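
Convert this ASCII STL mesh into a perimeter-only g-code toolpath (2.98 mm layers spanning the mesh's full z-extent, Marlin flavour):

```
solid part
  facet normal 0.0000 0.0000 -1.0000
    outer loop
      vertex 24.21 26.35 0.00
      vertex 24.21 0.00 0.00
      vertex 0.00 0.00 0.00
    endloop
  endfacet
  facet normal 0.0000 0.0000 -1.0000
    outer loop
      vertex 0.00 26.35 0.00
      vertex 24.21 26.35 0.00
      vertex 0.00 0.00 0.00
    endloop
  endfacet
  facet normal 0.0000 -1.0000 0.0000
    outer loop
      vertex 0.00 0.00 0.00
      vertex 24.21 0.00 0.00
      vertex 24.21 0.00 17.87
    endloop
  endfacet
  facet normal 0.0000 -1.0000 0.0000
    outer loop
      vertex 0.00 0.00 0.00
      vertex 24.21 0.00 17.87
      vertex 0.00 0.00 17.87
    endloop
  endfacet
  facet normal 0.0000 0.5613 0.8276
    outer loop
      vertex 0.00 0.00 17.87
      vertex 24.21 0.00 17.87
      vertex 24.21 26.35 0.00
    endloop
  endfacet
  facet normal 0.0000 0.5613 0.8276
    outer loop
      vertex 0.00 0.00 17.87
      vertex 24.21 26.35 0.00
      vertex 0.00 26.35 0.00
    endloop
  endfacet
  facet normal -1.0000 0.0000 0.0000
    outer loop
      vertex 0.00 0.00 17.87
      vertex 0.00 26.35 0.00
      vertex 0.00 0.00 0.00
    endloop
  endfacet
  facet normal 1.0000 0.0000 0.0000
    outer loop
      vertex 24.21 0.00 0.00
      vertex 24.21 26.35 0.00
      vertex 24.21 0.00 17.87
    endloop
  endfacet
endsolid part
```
; perimeter-only toolpath
G21 ; units = mm
G90 ; absolute positioning
G28 ; home
; layer 1
G0 Z2.98
G0 X0.00 Y0.00
G1 X24.21 Y0.00
G1 X24.21 Y21.96
G1 X0.00 Y21.96
G1 X0.00 Y0.00
; layer 2
G0 Z5.96
G0 X0.00 Y0.00
G1 X24.21 Y0.00
G1 X24.21 Y17.57
G1 X0.00 Y17.57
G1 X0.00 Y0.00
; layer 3
G0 Z8.94
G0 X0.00 Y0.00
G1 X24.21 Y0.00
G1 X24.21 Y13.18
G1 X0.00 Y13.18
G1 X0.00 Y0.00
; layer 4
G0 Z11.91
G0 X0.00 Y0.00
G1 X24.21 Y0.00
G1 X24.21 Y8.78
G1 X0.00 Y8.78
G1 X0.00 Y0.00
; layer 5
G0 Z14.89
G0 X0.00 Y0.00
G1 X24.21 Y0.00
G1 X24.21 Y4.39
G1 X0.00 Y4.39
G1 X0.00 Y0.00
M2 ; end

The solid is a wedge (ramp): 24.2 × 26.4 mm base, rising to 17.9 mm along the y=0 edge and sloping linearly to z=0 at y=26.4. Slicing at Δz = 2.98 mm — 6 equal slices spanning the solid's height, so layer i sits at z = i·h/6 — gives 5 non-empty perimeters. Each is a 4-segment closed polygon; G0 lifts to the layer z and rapids to the start vertex, then G1 traces the edges. The cross-section shrinks linearly with z (the slice at the apex is degenerate and omitted).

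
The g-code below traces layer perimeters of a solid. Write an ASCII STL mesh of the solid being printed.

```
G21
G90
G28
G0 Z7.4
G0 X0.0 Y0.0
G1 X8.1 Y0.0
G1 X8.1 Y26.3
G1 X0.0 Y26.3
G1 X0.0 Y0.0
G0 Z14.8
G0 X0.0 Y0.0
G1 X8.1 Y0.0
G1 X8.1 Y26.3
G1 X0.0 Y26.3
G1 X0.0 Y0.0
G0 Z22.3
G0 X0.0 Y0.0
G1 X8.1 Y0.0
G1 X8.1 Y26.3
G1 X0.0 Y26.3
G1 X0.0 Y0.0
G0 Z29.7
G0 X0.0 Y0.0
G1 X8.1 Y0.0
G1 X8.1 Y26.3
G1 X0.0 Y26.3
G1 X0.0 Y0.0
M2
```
solid part
  facet normal 0.0000 0.0000 -1.0000
    outer loop
      vertex 8.1 26.3 0.0
      vertex 8.1 0.0 0.0
      vertex 0.0 0.0 0.0
    endloop
  endfacet
  facet normal 0.0000 0.0000 -1.0000
    outer loop
      vertex 0.0 26.3 0.0
      vertex 8.1 26.3 0.0
      vertex 0.0 0.0 0.0
    endloop
  endfacet
  facet normal 0.0000 0.0000 1.0000
    outer loop
      vertex 0.0 0.0 29.7
      vertex 8.1 0.0 29.7
      vertex 8.1 26.3 29.7
    endloop
  endfacet
  facet normal 0.0000 0.0000 1.0000
    outer loop
      vertex 0.0 0.0 29.7
      vertex 8.1 26.3 29.7
      vertex 0.0 26.3 29.7
    endloop
  endfacet
  facet normal 0.0000 -1.0000 0.0000
    outer loop
      vertex 0.0 0.0 0.0
      vertex 8.1 0.0 0.0
      vertex 8.1 0.0 29.7
    endloop
  endfacet
  facet normal 0.0000 -1.0000 0.0000
    outer loop
      vertex 0.0 0.0 0.0
      vertex 8.1 0.0 29.7
      vertex 0.0 0.0 29.7
    endloop
  endfacet
  facet normal 0.0000 1.0000 0.0000
    outer loop
      vertex 8.1 26.3 29.7
      vertex 8.1 26.3 0.0
      vertex 0.0 26.3 0.0
    endloop
  endfacet
  facet normal 0.0000 1.0000 0.0000
    outer loop
      vertex 0.0 26.3 29.7
      vertex 8.1 26.3 29.7
      vertex 0.0 26.3 0.0
    endloop
  endfacet
  facet normal -1.0000 0.0000 0.0000
    outer loop
      vertex 0.0 26.3 29.7
      vertex 0.0 26.3 0.0
      vertex 0.0 0.0 0.0
    endloop
  endfacet
  facet normal -1.0000 0.0000 0.0000
    outer loop
      vertex 0.0 0.0 29.7
      vertex 0.0 26.3 29.7
      vertex 0.0 0.0 0.0
    endloop
  endfacet
  facet normal 1.0000 0.0000 0.0000
    outer loop
      vertex 8.1 0.0 0.0
      vertex 8.1 26.3 0.0
      vertex 8.1 26.3 29.7
    endloop
  endfacet
  facet normal 1.0000 0.0000 0.0000
    outer loop
      vertex 8.1 0.0 0.0
      vertex 8.1 26.3 29.7
      vertex 8.1 0.0 29.7
    endloop
  endfacet
endsolid part

The G0 Z moves step by Δz≈7.4 mm. Every layer's G1 loop is the same polygon, so the solid is a straight extrusion of it from z=0 to z≈29.7. Closing with flat bottom and top caps and triangulating gives 12 facets — a rectangular box, roughly 8.1 × 26.3 mm footprint and 29.7 mm tall.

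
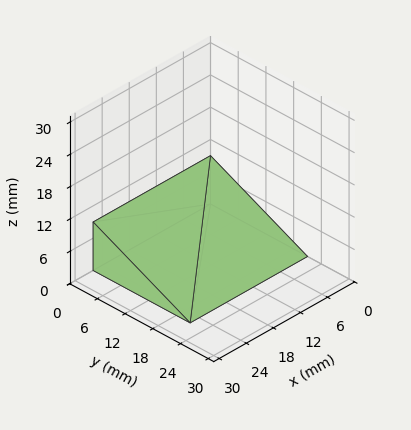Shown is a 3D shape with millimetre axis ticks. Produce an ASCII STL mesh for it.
Reading the render: the shape is a wedge (ramp): 26 × 21 mm base, rising to 9 mm along the y=0 edge and sloping linearly to z=0 at y=21 (dimensions read to the nearest mm from the axis ticks). For the STL, each face is triangulated and given an outward normal.

solid part
  facet normal 0.0000 0.0000 -1.0000
    outer loop
      vertex 26.00 21.00 0.00
      vertex 26.00 0.00 0.00
      vertex 0.00 0.00 0.00
    endloop
  endfacet
  facet normal 0.0000 0.0000 -1.0000
    outer loop
      vertex 0.00 21.00 0.00
      vertex 26.00 21.00 0.00
      vertex 0.00 0.00 0.00
    endloop
  endfacet
  facet normal 0.0000 -1.0000 0.0000
    outer loop
      vertex 0.00 0.00 0.00
      vertex 26.00 0.00 0.00
      vertex 26.00 0.00 9.00
    endloop
  endfacet
  facet normal 0.0000 -1.0000 0.0000
    outer loop
      vertex 0.00 0.00 0.00
      vertex 26.00 0.00 9.00
      vertex 0.00 0.00 9.00
    endloop
  endfacet
  facet normal 0.0000 0.3939 0.9191
    outer loop
      vertex 0.00 0.00 9.00
      vertex 26.00 0.00 9.00
      vertex 26.00 21.00 0.00
    endloop
  endfacet
  facet normal 0.0000 0.3939 0.9191
    outer loop
      vertex 0.00 0.00 9.00
      vertex 26.00 21.00 0.00
      vertex 0.00 21.00 0.00
    endloop
  endfacet
  facet normal -1.0000 0.0000 0.0000
    outer loop
      vertex 0.00 0.00 9.00
      vertex 0.00 21.00 0.00
      vertex 0.00 0.00 0.00
    endloop
  endfacet
  facet normal 1.0000 0.0000 0.0000
    outer loop
      vertex 26.00 0.00 0.00
      vertex 26.00 21.00 0.00
      vertex 26.00 0.00 9.00
    endloop
  endfacet
endsolid part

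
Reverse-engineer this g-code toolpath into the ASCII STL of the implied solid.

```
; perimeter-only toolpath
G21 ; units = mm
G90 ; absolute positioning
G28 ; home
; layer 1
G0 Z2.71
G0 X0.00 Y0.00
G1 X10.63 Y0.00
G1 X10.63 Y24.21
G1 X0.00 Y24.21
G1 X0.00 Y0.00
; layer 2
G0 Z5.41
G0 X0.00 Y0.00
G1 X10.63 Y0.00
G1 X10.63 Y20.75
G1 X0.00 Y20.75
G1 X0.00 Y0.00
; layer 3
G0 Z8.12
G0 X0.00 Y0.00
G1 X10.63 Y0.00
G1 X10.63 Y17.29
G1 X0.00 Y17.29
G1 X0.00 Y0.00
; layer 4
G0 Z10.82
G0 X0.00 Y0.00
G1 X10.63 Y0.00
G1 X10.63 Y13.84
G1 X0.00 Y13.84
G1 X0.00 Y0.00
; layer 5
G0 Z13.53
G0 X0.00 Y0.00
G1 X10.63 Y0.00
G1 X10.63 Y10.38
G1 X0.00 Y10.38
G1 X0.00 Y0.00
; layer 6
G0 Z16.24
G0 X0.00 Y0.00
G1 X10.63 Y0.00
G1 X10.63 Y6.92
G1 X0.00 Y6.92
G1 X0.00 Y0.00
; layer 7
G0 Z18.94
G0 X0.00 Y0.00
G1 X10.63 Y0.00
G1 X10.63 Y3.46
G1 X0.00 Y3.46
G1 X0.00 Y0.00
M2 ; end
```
solid part
  facet normal 0.0000 0.0000 -1.0000
    outer loop
      vertex 10.63 27.67 0.00
      vertex 10.63 0.00 0.00
      vertex 0.00 0.00 0.00
    endloop
  endfacet
  facet normal 0.0000 0.0000 -1.0000
    outer loop
      vertex 0.00 27.67 0.00
      vertex 10.63 27.67 0.00
      vertex 0.00 0.00 0.00
    endloop
  endfacet
  facet normal 0.0000 -1.0000 0.0000
    outer loop
      vertex 0.00 0.00 0.00
      vertex 10.63 0.00 0.00
      vertex 10.63 0.00 21.65
    endloop
  endfacet
  facet normal 0.0000 -1.0000 0.0000
    outer loop
      vertex 0.00 0.00 0.00
      vertex 10.63 0.00 21.65
      vertex 0.00 0.00 21.65
    endloop
  endfacet
  facet normal 0.0000 0.6162 0.7876
    outer loop
      vertex 0.00 0.00 21.65
      vertex 10.63 0.00 21.65
      vertex 10.63 27.67 0.00
    endloop
  endfacet
  facet normal 0.0000 0.6162 0.7876
    outer loop
      vertex 0.00 0.00 21.65
      vertex 10.63 27.67 0.00
      vertex 0.00 27.67 0.00
    endloop
  endfacet
  facet normal -1.0000 0.0000 0.0000
    outer loop
      vertex 0.00 0.00 21.65
      vertex 0.00 27.67 0.00
      vertex 0.00 0.00 0.00
    endloop
  endfacet
  facet normal 1.0000 0.0000 0.0000
    outer loop
      vertex 10.63 0.00 0.00
      vertex 10.63 27.67 0.00
      vertex 10.63 0.00 21.65
    endloop
  endfacet
endsolid part

The G0 Z moves step by Δz≈2.71 mm. The G1 loops shrink linearly with z, so the solid tapers from its base footprint up to z≈21.6. Closing with a flat bottom cap and the tapered top and triangulating gives 8 facets — a wedge (ramp): 10.6 × 27.7 mm base, rising to 21.6 mm along the y=0 edge and sloping linearly to z=0 at y=27.7.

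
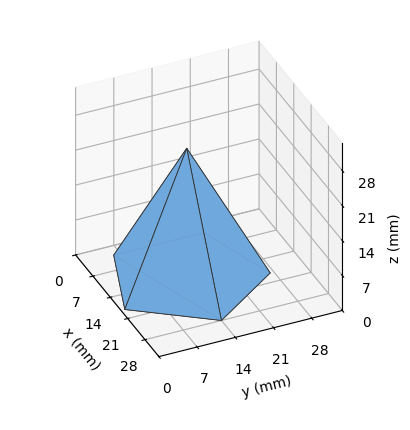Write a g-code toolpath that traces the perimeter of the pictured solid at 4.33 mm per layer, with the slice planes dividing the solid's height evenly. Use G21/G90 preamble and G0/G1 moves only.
Reading the render: the shape is a regular 5-sided pyramid, base circumscribed radius ≈ 14 mm, apex at z ≈ 26 mm (dimensions read to the nearest mm from the axis ticks). For the g-code, the solid's height is divided into equal slices at the stated Δz and each level perimeter traced with G1 moves after a G0 lift.

; perimeter-only toolpath
G21 ; units = mm
G90 ; absolute positioning
G28 ; home
; layer 1
G0 Z4.33
G0 X25.67 Y14.00
G1 X17.61 Y25.09
G1 X4.56 Y20.86
G1 X4.56 Y7.14
G1 X17.61 Y2.91
G1 X25.67 Y14.00
; layer 2
G0 Z8.67
G0 X23.33 Y14.00
G1 X16.89 Y22.87
G1 X6.45 Y19.49
G1 X6.45 Y8.51
G1 X16.89 Y5.13
G1 X23.33 Y14.00
; layer 3
G0 Z13.00
G0 X21.00 Y14.00
G1 X16.16 Y20.66
G1 X8.34 Y18.12
G1 X8.34 Y9.88
G1 X16.16 Y7.34
G1 X21.00 Y14.00
; layer 4
G0 Z17.33
G0 X18.67 Y14.00
G1 X15.44 Y18.44
G1 X10.22 Y16.74
G1 X10.22 Y11.26
G1 X15.44 Y9.56
G1 X18.67 Y14.00
; layer 5
G0 Z21.67
G0 X16.33 Y14.00
G1 X14.72 Y16.22
G1 X12.11 Y15.37
G1 X12.11 Y12.63
G1 X14.72 Y11.78
G1 X16.33 Y14.00
M2 ; end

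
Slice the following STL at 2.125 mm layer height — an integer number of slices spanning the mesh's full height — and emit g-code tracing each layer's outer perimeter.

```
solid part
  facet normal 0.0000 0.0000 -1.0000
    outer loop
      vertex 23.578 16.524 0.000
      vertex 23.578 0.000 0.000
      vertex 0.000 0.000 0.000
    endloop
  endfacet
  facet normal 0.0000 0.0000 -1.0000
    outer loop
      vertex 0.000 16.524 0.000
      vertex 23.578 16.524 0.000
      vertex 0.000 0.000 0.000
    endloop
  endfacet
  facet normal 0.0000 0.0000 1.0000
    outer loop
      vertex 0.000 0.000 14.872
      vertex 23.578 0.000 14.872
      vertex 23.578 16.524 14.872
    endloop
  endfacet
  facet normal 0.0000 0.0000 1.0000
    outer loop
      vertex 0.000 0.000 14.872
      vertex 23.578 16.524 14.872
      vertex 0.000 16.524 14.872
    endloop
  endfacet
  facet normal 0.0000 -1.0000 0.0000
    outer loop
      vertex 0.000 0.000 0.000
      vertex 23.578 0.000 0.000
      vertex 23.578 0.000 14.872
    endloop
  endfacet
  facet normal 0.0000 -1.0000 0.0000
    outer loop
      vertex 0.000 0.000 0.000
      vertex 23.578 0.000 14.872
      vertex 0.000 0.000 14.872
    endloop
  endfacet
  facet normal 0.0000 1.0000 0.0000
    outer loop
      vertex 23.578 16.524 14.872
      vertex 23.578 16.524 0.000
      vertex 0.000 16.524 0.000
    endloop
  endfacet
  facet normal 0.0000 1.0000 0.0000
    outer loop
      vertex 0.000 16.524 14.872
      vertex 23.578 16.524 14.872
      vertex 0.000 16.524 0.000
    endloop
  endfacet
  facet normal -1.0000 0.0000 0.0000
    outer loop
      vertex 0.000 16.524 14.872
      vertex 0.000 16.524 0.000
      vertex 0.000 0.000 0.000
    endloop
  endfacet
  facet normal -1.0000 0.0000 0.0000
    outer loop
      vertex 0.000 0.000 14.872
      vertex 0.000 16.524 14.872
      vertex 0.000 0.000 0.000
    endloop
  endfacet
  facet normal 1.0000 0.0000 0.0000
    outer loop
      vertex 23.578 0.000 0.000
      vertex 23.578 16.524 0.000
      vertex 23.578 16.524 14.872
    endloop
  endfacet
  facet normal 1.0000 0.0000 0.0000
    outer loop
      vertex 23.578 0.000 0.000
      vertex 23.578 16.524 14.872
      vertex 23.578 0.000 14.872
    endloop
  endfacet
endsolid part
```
; perimeter-only toolpath
G21 ; units = mm
G90 ; absolute positioning
G28 ; home
; layer 1
G0 Z2.125
G0 X0.000 Y0.000
G1 X23.578 Y0.000
G1 X23.578 Y16.524
G1 X0.000 Y16.524
G1 X0.000 Y0.000
; layer 2
G0 Z4.249
G0 X0.000 Y0.000
G1 X23.578 Y0.000
G1 X23.578 Y16.524
G1 X0.000 Y16.524
G1 X0.000 Y0.000
; layer 3
G0 Z6.374
G0 X0.000 Y0.000
G1 X23.578 Y0.000
G1 X23.578 Y16.524
G1 X0.000 Y16.524
G1 X0.000 Y0.000
; layer 4
G0 Z8.498
G0 X0.000 Y0.000
G1 X23.578 Y0.000
G1 X23.578 Y16.524
G1 X0.000 Y16.524
G1 X0.000 Y0.000
; layer 5
G0 Z10.623
G0 X0.000 Y0.000
G1 X23.578 Y0.000
G1 X23.578 Y16.524
G1 X0.000 Y16.524
G1 X0.000 Y0.000
; layer 6
G0 Z12.747
G0 X0.000 Y0.000
G1 X23.578 Y0.000
G1 X23.578 Y16.524
G1 X0.000 Y16.524
G1 X0.000 Y0.000
; layer 7
G0 Z14.872
G0 X0.000 Y0.000
G1 X23.578 Y0.000
G1 X23.578 Y16.524
G1 X0.000 Y16.524
G1 X0.000 Y0.000
M2 ; end

The solid is a rectangular box, roughly 23.6 × 16.5 mm footprint and 14.9 mm tall. Slicing at Δz = 2.125 mm — 7 equal slices spanning the solid's height, so layer i sits at z = i·h/7 — gives 7 non-empty perimeters. Each is a 4-segment closed polygon; G0 lifts to the layer z and rapids to the start vertex, then G1 traces the edges.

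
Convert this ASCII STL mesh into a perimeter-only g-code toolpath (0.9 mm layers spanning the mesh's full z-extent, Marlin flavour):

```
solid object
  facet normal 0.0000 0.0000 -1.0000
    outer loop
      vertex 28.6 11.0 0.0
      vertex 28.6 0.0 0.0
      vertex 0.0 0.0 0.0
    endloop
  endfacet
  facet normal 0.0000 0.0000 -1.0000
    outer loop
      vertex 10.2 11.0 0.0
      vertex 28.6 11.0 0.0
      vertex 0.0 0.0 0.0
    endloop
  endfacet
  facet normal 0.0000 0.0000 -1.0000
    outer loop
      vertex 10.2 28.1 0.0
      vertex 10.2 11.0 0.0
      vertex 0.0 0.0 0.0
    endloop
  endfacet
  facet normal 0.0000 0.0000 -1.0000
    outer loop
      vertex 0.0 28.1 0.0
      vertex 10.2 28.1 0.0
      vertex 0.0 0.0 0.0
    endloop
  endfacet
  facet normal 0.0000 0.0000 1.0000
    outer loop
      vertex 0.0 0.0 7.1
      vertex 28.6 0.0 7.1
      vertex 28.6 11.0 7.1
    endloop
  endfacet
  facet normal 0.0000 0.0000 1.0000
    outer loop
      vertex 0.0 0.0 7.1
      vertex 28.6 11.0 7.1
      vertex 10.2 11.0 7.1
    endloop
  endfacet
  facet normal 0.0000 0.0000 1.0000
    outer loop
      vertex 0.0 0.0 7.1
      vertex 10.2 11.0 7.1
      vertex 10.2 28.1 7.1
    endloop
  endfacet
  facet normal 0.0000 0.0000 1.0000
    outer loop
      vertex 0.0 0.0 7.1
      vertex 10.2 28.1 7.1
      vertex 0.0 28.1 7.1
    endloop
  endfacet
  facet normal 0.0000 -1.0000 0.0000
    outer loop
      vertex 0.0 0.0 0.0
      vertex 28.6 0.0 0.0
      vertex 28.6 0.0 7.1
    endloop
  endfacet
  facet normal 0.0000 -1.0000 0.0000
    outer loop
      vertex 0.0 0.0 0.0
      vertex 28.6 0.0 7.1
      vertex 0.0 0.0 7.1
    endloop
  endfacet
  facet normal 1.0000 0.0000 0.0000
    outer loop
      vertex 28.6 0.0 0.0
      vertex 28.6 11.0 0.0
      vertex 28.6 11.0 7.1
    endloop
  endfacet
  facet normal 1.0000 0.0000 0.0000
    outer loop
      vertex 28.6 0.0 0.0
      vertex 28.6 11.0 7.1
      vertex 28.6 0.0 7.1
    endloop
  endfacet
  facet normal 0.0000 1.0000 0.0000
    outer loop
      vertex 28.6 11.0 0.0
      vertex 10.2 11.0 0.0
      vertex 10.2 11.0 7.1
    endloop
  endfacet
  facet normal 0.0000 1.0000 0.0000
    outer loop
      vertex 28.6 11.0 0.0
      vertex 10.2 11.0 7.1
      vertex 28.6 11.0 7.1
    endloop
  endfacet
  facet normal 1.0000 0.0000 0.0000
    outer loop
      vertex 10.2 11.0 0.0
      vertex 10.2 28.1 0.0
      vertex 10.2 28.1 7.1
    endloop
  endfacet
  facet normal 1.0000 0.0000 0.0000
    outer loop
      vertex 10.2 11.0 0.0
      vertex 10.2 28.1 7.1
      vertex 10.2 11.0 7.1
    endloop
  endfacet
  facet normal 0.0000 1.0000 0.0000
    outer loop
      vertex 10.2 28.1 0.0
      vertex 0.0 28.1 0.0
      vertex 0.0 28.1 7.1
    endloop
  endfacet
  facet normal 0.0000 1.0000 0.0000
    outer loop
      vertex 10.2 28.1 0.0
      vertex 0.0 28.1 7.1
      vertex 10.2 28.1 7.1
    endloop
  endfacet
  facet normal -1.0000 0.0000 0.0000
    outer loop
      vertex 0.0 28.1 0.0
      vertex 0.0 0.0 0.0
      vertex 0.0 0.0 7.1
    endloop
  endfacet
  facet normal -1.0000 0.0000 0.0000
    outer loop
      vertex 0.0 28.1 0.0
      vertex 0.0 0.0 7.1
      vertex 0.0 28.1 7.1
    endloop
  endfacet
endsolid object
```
; perimeter-only toolpath
G21 ; units = mm
G90 ; absolute positioning
G28 ; home
; layer 1
G0 Z0.9
G0 X0.0 Y0.0
G1 X28.6 Y0.0
G1 X28.6 Y11.0
G1 X10.2 Y11.0
G1 X10.2 Y28.1
G1 X0.0 Y28.1
G1 X0.0 Y0.0
; layer 2
G0 Z1.8
G0 X0.0 Y0.0
G1 X28.6 Y0.0
G1 X28.6 Y11.0
G1 X10.2 Y11.0
G1 X10.2 Y28.1
G1 X0.0 Y28.1
G1 X0.0 Y0.0
; layer 3
G0 Z2.7
G0 X0.0 Y0.0
G1 X28.6 Y0.0
G1 X28.6 Y11.0
G1 X10.2 Y11.0
G1 X10.2 Y28.1
G1 X0.0 Y28.1
G1 X0.0 Y0.0
; layer 4
G0 Z3.5
G0 X0.0 Y0.0
G1 X28.6 Y0.0
G1 X28.6 Y11.0
G1 X10.2 Y11.0
G1 X10.2 Y28.1
G1 X0.0 Y28.1
G1 X0.0 Y0.0
; layer 5
G0 Z4.4
G0 X0.0 Y0.0
G1 X28.6 Y0.0
G1 X28.6 Y11.0
G1 X10.2 Y11.0
G1 X10.2 Y28.1
G1 X0.0 Y28.1
G1 X0.0 Y0.0
; layer 6
G0 Z5.3
G0 X0.0 Y0.0
G1 X28.6 Y0.0
G1 X28.6 Y11.0
G1 X10.2 Y11.0
G1 X10.2 Y28.1
G1 X0.0 Y28.1
G1 X0.0 Y0.0
; layer 7
G0 Z6.2
G0 X0.0 Y0.0
G1 X28.6 Y0.0
G1 X28.6 Y11.0
G1 X10.2 Y11.0
G1 X10.2 Y28.1
G1 X0.0 Y28.1
G1 X0.0 Y0.0
; layer 8
G0 Z7.1
G0 X0.0 Y0.0
G1 X28.6 Y0.0
G1 X28.6 Y11.0
G1 X10.2 Y11.0
G1 X10.2 Y28.1
G1 X0.0 Y28.1
G1 X0.0 Y0.0
M2 ; end

The solid is an L-shaped prism: outer 28.6 × 28.1 mm, arm thicknesses ≈ 11 mm (horizontal) and 10.2 mm (vertical), extruded 7.1 mm in z. Slicing at Δz = 0.9 mm — 8 equal slices spanning the solid's height, so layer i sits at z = i·h/8 — gives 8 non-empty perimeters. Each is a 6-segment closed polygon; G0 lifts to the layer z and rapids to the start vertex, then G1 traces the edges.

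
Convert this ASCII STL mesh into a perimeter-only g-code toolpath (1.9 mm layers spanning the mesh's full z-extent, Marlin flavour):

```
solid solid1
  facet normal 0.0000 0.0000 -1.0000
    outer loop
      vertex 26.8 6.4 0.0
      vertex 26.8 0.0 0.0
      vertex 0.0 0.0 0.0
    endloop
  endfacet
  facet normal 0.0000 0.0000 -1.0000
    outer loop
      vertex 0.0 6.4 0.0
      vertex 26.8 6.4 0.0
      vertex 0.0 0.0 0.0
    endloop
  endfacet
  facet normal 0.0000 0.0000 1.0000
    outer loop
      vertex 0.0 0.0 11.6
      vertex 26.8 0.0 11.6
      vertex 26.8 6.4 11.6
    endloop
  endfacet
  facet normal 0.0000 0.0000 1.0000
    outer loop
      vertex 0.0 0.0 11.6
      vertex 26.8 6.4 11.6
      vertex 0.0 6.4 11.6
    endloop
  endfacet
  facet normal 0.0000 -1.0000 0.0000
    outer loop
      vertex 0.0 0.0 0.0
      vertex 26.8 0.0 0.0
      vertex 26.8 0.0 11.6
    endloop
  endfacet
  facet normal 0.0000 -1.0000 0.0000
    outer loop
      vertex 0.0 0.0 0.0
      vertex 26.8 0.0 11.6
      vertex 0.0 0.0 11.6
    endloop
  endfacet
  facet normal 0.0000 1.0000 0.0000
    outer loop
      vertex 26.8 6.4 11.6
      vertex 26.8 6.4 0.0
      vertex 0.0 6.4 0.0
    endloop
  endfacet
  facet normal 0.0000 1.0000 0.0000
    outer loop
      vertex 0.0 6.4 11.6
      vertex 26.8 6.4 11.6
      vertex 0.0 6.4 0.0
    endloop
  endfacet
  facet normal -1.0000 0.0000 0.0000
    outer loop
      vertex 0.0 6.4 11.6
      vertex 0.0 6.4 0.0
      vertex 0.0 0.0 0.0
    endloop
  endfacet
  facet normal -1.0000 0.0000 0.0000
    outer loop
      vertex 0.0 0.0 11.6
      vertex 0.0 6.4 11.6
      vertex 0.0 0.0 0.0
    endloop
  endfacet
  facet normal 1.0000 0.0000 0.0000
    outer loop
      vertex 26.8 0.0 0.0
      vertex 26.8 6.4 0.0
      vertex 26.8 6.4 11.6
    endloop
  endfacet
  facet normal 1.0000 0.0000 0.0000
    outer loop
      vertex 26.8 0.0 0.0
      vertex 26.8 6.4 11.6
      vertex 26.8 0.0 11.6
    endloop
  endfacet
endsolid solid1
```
; perimeter-only toolpath
G21 ; units = mm
G90 ; absolute positioning
G28 ; home
; layer 1
G0 Z1.9
G0 X0.0 Y0.0
G1 X26.8 Y0.0
G1 X26.8 Y6.4
G1 X0.0 Y6.4
G1 X0.0 Y0.0
; layer 2
G0 Z3.9
G0 X0.0 Y0.0
G1 X26.8 Y0.0
G1 X26.8 Y6.4
G1 X0.0 Y6.4
G1 X0.0 Y0.0
; layer 3
G0 Z5.8
G0 X0.0 Y0.0
G1 X26.8 Y0.0
G1 X26.8 Y6.4
G1 X0.0 Y6.4
G1 X0.0 Y0.0
; layer 4
G0 Z7.7
G0 X0.0 Y0.0
G1 X26.8 Y0.0
G1 X26.8 Y6.4
G1 X0.0 Y6.4
G1 X0.0 Y0.0
; layer 5
G0 Z9.7
G0 X0.0 Y0.0
G1 X26.8 Y0.0
G1 X26.8 Y6.4
G1 X0.0 Y6.4
G1 X0.0 Y0.0
; layer 6
G0 Z11.6
G0 X0.0 Y0.0
G1 X26.8 Y0.0
G1 X26.8 Y6.4
G1 X0.0 Y6.4
G1 X0.0 Y0.0
M2 ; end

The solid is a rectangular box, roughly 26.8 × 6.4 mm footprint and 11.6 mm tall. Slicing at Δz = 1.9 mm — 6 equal slices spanning the solid's height, so layer i sits at z = i·h/6 — gives 6 non-empty perimeters. Each is a 4-segment closed polygon; G0 lifts to the layer z and rapids to the start vertex, then G1 traces the edges.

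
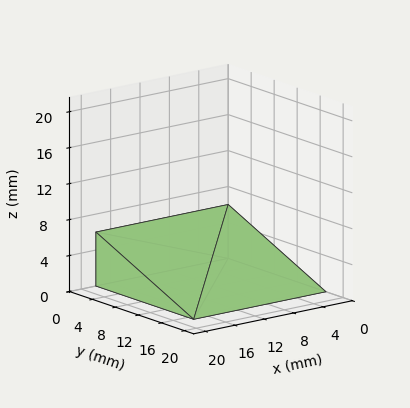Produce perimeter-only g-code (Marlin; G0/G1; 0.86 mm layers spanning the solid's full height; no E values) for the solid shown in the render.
Reading the render: the shape is a wedge (ramp): 18 × 17 mm base, rising to 6 mm along the y=0 edge and sloping linearly to z=0 at y=17 (dimensions read to the nearest mm from the axis ticks). For the g-code, the solid's height is divided into equal slices at the stated Δz and each level perimeter traced with G1 moves after a G0 lift.

; perimeter-only toolpath
G21 ; units = mm
G90 ; absolute positioning
G28 ; home
; layer 1
G0 Z0.86
G0 X0.00 Y0.00
G1 X18.00 Y0.00
G1 X18.00 Y14.57
G1 X0.00 Y14.57
G1 X0.00 Y0.00
; layer 2
G0 Z1.71
G0 X0.00 Y0.00
G1 X18.00 Y0.00
G1 X18.00 Y12.14
G1 X0.00 Y12.14
G1 X0.00 Y0.00
; layer 3
G0 Z2.57
G0 X0.00 Y0.00
G1 X18.00 Y0.00
G1 X18.00 Y9.71
G1 X0.00 Y9.71
G1 X0.00 Y0.00
; layer 4
G0 Z3.43
G0 X0.00 Y0.00
G1 X18.00 Y0.00
G1 X18.00 Y7.29
G1 X0.00 Y7.29
G1 X0.00 Y0.00
; layer 5
G0 Z4.29
G0 X0.00 Y0.00
G1 X18.00 Y0.00
G1 X18.00 Y4.86
G1 X0.00 Y4.86
G1 X0.00 Y0.00
; layer 6
G0 Z5.14
G0 X0.00 Y0.00
G1 X18.00 Y0.00
G1 X18.00 Y2.43
G1 X0.00 Y2.43
G1 X0.00 Y0.00
M2 ; end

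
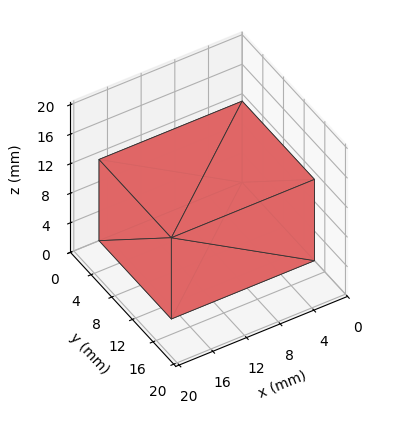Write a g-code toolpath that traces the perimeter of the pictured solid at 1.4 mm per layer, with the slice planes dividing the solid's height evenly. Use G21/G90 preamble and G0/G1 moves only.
Reading the render: the shape is a rectangular box, roughly 17 × 14 mm footprint and 11 mm tall (dimensions read to the nearest mm from the axis ticks). For the g-code, the solid's height is divided into equal slices at the stated Δz and each level perimeter traced with G1 moves after a G0 lift.

; perimeter-only toolpath
G21 ; units = mm
G90 ; absolute positioning
G28 ; home
; layer 1
G0 Z1.4
G0 X0.0 Y0.0
G1 X17.0 Y0.0
G1 X17.0 Y14.0
G1 X0.0 Y14.0
G1 X0.0 Y0.0
; layer 2
G0 Z2.8
G0 X0.0 Y0.0
G1 X17.0 Y0.0
G1 X17.0 Y14.0
G1 X0.0 Y14.0
G1 X0.0 Y0.0
; layer 3
G0 Z4.1
G0 X0.0 Y0.0
G1 X17.0 Y0.0
G1 X17.0 Y14.0
G1 X0.0 Y14.0
G1 X0.0 Y0.0
; layer 4
G0 Z5.5
G0 X0.0 Y0.0
G1 X17.0 Y0.0
G1 X17.0 Y14.0
G1 X0.0 Y14.0
G1 X0.0 Y0.0
; layer 5
G0 Z6.9
G0 X0.0 Y0.0
G1 X17.0 Y0.0
G1 X17.0 Y14.0
G1 X0.0 Y14.0
G1 X0.0 Y0.0
; layer 6
G0 Z8.2
G0 X0.0 Y0.0
G1 X17.0 Y0.0
G1 X17.0 Y14.0
G1 X0.0 Y14.0
G1 X0.0 Y0.0
; layer 7
G0 Z9.6
G0 X0.0 Y0.0
G1 X17.0 Y0.0
G1 X17.0 Y14.0
G1 X0.0 Y14.0
G1 X0.0 Y0.0
; layer 8
G0 Z11.0
G0 X0.0 Y0.0
G1 X17.0 Y0.0
G1 X17.0 Y14.0
G1 X0.0 Y14.0
G1 X0.0 Y0.0
M2 ; end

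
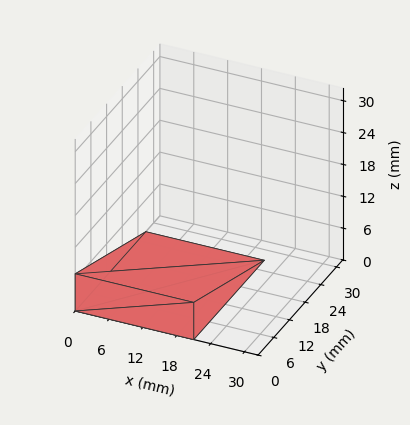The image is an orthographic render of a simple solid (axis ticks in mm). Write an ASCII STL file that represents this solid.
Reading the render: the shape is a wedge (ramp): 21 × 27 mm base, rising to 7 mm along the y=0 edge and sloping linearly to z=0 at y=27 (dimensions read to the nearest mm from the axis ticks). For the STL, each face is triangulated and given an outward normal.

solid part
  facet normal 0.0000 0.0000 -1.0000
    outer loop
      vertex 21.00 27.00 0.00
      vertex 21.00 0.00 0.00
      vertex 0.00 0.00 0.00
    endloop
  endfacet
  facet normal 0.0000 0.0000 -1.0000
    outer loop
      vertex 0.00 27.00 0.00
      vertex 21.00 27.00 0.00
      vertex 0.00 0.00 0.00
    endloop
  endfacet
  facet normal 0.0000 -1.0000 0.0000
    outer loop
      vertex 0.00 0.00 0.00
      vertex 21.00 0.00 0.00
      vertex 21.00 0.00 7.00
    endloop
  endfacet
  facet normal 0.0000 -1.0000 0.0000
    outer loop
      vertex 0.00 0.00 0.00
      vertex 21.00 0.00 7.00
      vertex 0.00 0.00 7.00
    endloop
  endfacet
  facet normal 0.0000 0.2510 0.9680
    outer loop
      vertex 0.00 0.00 7.00
      vertex 21.00 0.00 7.00
      vertex 21.00 27.00 0.00
    endloop
  endfacet
  facet normal 0.0000 0.2510 0.9680
    outer loop
      vertex 0.00 0.00 7.00
      vertex 21.00 27.00 0.00
      vertex 0.00 27.00 0.00
    endloop
  endfacet
  facet normal -1.0000 0.0000 0.0000
    outer loop
      vertex 0.00 0.00 7.00
      vertex 0.00 27.00 0.00
      vertex 0.00 0.00 0.00
    endloop
  endfacet
  facet normal 1.0000 0.0000 0.0000
    outer loop
      vertex 21.00 0.00 0.00
      vertex 21.00 27.00 0.00
      vertex 21.00 0.00 7.00
    endloop
  endfacet
endsolid part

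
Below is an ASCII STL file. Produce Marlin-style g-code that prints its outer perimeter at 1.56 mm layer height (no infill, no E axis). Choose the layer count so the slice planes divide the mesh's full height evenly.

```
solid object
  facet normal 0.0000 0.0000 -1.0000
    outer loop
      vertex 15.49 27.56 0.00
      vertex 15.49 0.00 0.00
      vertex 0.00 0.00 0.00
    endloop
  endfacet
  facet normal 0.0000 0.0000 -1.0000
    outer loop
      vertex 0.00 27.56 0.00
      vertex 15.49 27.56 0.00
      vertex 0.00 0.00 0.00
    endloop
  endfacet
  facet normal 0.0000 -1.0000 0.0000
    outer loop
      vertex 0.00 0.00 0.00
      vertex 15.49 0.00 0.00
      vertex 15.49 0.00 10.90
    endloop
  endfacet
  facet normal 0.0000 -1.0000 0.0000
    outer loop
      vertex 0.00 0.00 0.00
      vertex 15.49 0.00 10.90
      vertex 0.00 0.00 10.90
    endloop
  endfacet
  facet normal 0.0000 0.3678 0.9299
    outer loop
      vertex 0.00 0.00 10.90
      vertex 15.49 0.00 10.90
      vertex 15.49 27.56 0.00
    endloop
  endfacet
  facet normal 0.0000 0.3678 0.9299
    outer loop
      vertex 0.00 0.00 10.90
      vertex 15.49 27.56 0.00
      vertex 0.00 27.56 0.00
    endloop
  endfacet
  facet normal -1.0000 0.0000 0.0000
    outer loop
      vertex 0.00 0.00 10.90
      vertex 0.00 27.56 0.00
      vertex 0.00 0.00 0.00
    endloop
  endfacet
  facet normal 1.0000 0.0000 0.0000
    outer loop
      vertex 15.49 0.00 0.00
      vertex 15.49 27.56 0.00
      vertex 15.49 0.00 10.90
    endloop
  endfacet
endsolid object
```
; perimeter-only toolpath
G21 ; units = mm
G90 ; absolute positioning
G28 ; home
; layer 1
G0 Z1.56
G0 X0.00 Y0.00
G1 X15.49 Y0.00
G1 X15.49 Y23.62
G1 X0.00 Y23.62
G1 X0.00 Y0.00
; layer 2
G0 Z3.11
G0 X0.00 Y0.00
G1 X15.49 Y0.00
G1 X15.49 Y19.69
G1 X0.00 Y19.69
G1 X0.00 Y0.00
; layer 3
G0 Z4.67
G0 X0.00 Y0.00
G1 X15.49 Y0.00
G1 X15.49 Y15.75
G1 X0.00 Y15.75
G1 X0.00 Y0.00
; layer 4
G0 Z6.23
G0 X0.00 Y0.00
G1 X15.49 Y0.00
G1 X15.49 Y11.81
G1 X0.00 Y11.81
G1 X0.00 Y0.00
; layer 5
G0 Z7.79
G0 X0.00 Y0.00
G1 X15.49 Y0.00
G1 X15.49 Y7.87
G1 X0.00 Y7.87
G1 X0.00 Y0.00
; layer 6
G0 Z9.34
G0 X0.00 Y0.00
G1 X15.49 Y0.00
G1 X15.49 Y3.94
G1 X0.00 Y3.94
G1 X0.00 Y0.00
M2 ; end

The solid is a wedge (ramp): 15.5 × 27.6 mm base, rising to 10.9 mm along the y=0 edge and sloping linearly to z=0 at y=27.6. Slicing at Δz = 1.56 mm — 7 equal slices spanning the solid's height, so layer i sits at z = i·h/7 — gives 6 non-empty perimeters. Each is a 4-segment closed polygon; G0 lifts to the layer z and rapids to the start vertex, then G1 traces the edges. The cross-section shrinks linearly with z (the slice at the apex is degenerate and omitted).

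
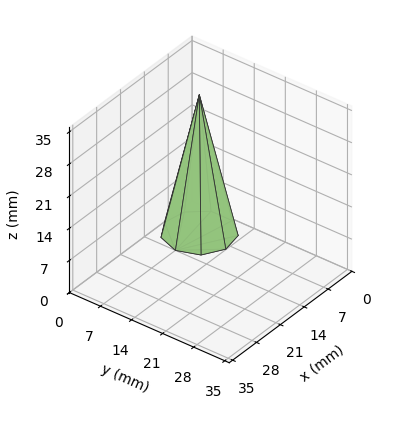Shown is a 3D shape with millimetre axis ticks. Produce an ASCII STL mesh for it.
Reading the render: the shape is a regular 9-sided pyramid, base circumscribed radius ≈ 7 mm, apex at z ≈ 30 mm (dimensions read to the nearest mm from the axis ticks). For the STL, each face is triangulated and given an outward normal.

solid part
  facet normal 0.0000 0.0000 -1.0000
    outer loop
      vertex 8.216 13.894 0.000
      vertex 12.362 11.500 0.000
      vertex 14.000 7.000 0.000
    endloop
  endfacet
  facet normal 0.0000 0.0000 -1.0000
    outer loop
      vertex 3.500 13.062 0.000
      vertex 8.216 13.894 0.000
      vertex 14.000 7.000 0.000
    endloop
  endfacet
  facet normal 0.0000 0.0000 -1.0000
    outer loop
      vertex 0.422 9.394 0.000
      vertex 3.500 13.062 0.000
      vertex 14.000 7.000 0.000
    endloop
  endfacet
  facet normal 0.0000 0.0000 -1.0000
    outer loop
      vertex 0.422 4.606 0.000
      vertex 0.422 9.394 0.000
      vertex 14.000 7.000 0.000
    endloop
  endfacet
  facet normal 0.0000 0.0000 -1.0000
    outer loop
      vertex 3.500 0.938 0.000
      vertex 0.422 4.606 0.000
      vertex 14.000 7.000 0.000
    endloop
  endfacet
  facet normal 0.0000 0.0000 -1.0000
    outer loop
      vertex 8.216 0.106 0.000
      vertex 3.500 0.938 0.000
      vertex 14.000 7.000 0.000
    endloop
  endfacet
  facet normal 0.0000 0.0000 -1.0000
    outer loop
      vertex 12.362 2.500 0.000
      vertex 8.216 0.106 0.000
      vertex 14.000 7.000 0.000
    endloop
  endfacet
  facet normal 0.9179 0.3341 0.2142
    outer loop
      vertex 14.000 7.000 0.000
      vertex 12.362 11.500 0.000
      vertex 7.000 7.000 30.000
    endloop
  endfacet
  facet normal 0.4884 0.8459 0.2142
    outer loop
      vertex 12.362 11.500 0.000
      vertex 8.216 13.894 0.000
      vertex 7.000 7.000 30.000
    endloop
  endfacet
  facet normal -0.1697 0.9619 0.2142
    outer loop
      vertex 8.216 13.894 0.000
      vertex 3.500 13.062 0.000
      vertex 7.000 7.000 30.000
    endloop
  endfacet
  facet normal -0.7483 0.6279 0.2142
    outer loop
      vertex 3.500 13.062 0.000
      vertex 0.422 9.394 0.000
      vertex 7.000 7.000 30.000
    endloop
  endfacet
  facet normal -0.9768 0.0000 0.2142
    outer loop
      vertex 0.422 9.394 0.000
      vertex 0.422 4.606 0.000
      vertex 7.000 7.000 30.000
    endloop
  endfacet
  facet normal -0.7483 -0.6279 0.2142
    outer loop
      vertex 0.422 4.606 0.000
      vertex 3.500 0.938 0.000
      vertex 7.000 7.000 30.000
    endloop
  endfacet
  facet normal -0.1697 -0.9619 0.2142
    outer loop
      vertex 3.500 0.938 0.000
      vertex 8.216 0.106 0.000
      vertex 7.000 7.000 30.000
    endloop
  endfacet
  facet normal 0.4884 -0.8459 0.2142
    outer loop
      vertex 8.216 0.106 0.000
      vertex 12.362 2.500 0.000
      vertex 7.000 7.000 30.000
    endloop
  endfacet
  facet normal 0.9179 -0.3341 0.2142
    outer loop
      vertex 12.362 2.500 0.000
      vertex 14.000 7.000 0.000
      vertex 7.000 7.000 30.000
    endloop
  endfacet
endsolid part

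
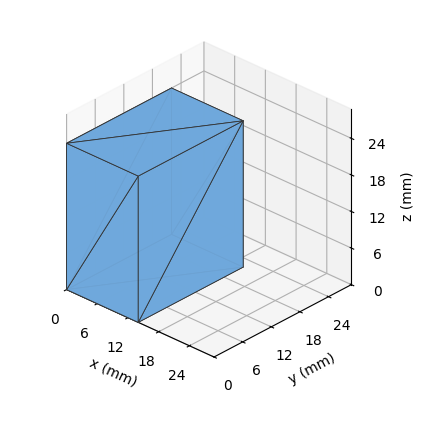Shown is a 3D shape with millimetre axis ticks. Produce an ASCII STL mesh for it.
Reading the render: the shape is a rectangular box, roughly 14 × 22 mm footprint and 24 mm tall (dimensions read to the nearest mm from the axis ticks). For the STL, each face is triangulated and given an outward normal.

solid part
  facet normal 0.0000 0.0000 -1.0000
    outer loop
      vertex 14.0 22.0 0.0
      vertex 14.0 0.0 0.0
      vertex 0.0 0.0 0.0
    endloop
  endfacet
  facet normal 0.0000 0.0000 -1.0000
    outer loop
      vertex 0.0 22.0 0.0
      vertex 14.0 22.0 0.0
      vertex 0.0 0.0 0.0
    endloop
  endfacet
  facet normal 0.0000 0.0000 1.0000
    outer loop
      vertex 0.0 0.0 24.0
      vertex 14.0 0.0 24.0
      vertex 14.0 22.0 24.0
    endloop
  endfacet
  facet normal 0.0000 0.0000 1.0000
    outer loop
      vertex 0.0 0.0 24.0
      vertex 14.0 22.0 24.0
      vertex 0.0 22.0 24.0
    endloop
  endfacet
  facet normal 0.0000 -1.0000 0.0000
    outer loop
      vertex 0.0 0.0 0.0
      vertex 14.0 0.0 0.0
      vertex 14.0 0.0 24.0
    endloop
  endfacet
  facet normal 0.0000 -1.0000 0.0000
    outer loop
      vertex 0.0 0.0 0.0
      vertex 14.0 0.0 24.0
      vertex 0.0 0.0 24.0
    endloop
  endfacet
  facet normal 0.0000 1.0000 0.0000
    outer loop
      vertex 14.0 22.0 24.0
      vertex 14.0 22.0 0.0
      vertex 0.0 22.0 0.0
    endloop
  endfacet
  facet normal 0.0000 1.0000 0.0000
    outer loop
      vertex 0.0 22.0 24.0
      vertex 14.0 22.0 24.0
      vertex 0.0 22.0 0.0
    endloop
  endfacet
  facet normal -1.0000 0.0000 0.0000
    outer loop
      vertex 0.0 22.0 24.0
      vertex 0.0 22.0 0.0
      vertex 0.0 0.0 0.0
    endloop
  endfacet
  facet normal -1.0000 0.0000 0.0000
    outer loop
      vertex 0.0 0.0 24.0
      vertex 0.0 22.0 24.0
      vertex 0.0 0.0 0.0
    endloop
  endfacet
  facet normal 1.0000 0.0000 0.0000
    outer loop
      vertex 14.0 0.0 0.0
      vertex 14.0 22.0 0.0
      vertex 14.0 22.0 24.0
    endloop
  endfacet
  facet normal 1.0000 0.0000 0.0000
    outer loop
      vertex 14.0 0.0 0.0
      vertex 14.0 22.0 24.0
      vertex 14.0 0.0 24.0
    endloop
  endfacet
endsolid part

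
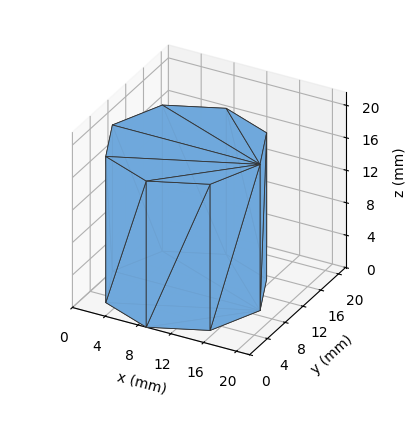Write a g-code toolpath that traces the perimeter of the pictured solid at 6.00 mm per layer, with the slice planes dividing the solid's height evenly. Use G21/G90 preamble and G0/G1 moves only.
Reading the render: the shape is a regular 8-sided prism (a cylinder approximated with 8 flat sides), circumscribed radius ≈ 9 mm, height ≈ 18 mm (dimensions read to the nearest mm from the axis ticks). For the g-code, the solid's height is divided into equal slices at the stated Δz and each level perimeter traced with G1 moves after a G0 lift.

; perimeter-only toolpath
G21 ; units = mm
G90 ; absolute positioning
G28 ; home
; layer 1
G0 Z6.00
G0 X18.00 Y9.00
G1 X15.36 Y15.36
G1 X9.00 Y18.00
G1 X2.64 Y15.36
G1 X0.00 Y9.00
G1 X2.64 Y2.64
G1 X9.00 Y0.00
G1 X15.36 Y2.64
G1 X18.00 Y9.00
; layer 2
G0 Z12.00
G0 X18.00 Y9.00
G1 X15.36 Y15.36
G1 X9.00 Y18.00
G1 X2.64 Y15.36
G1 X0.00 Y9.00
G1 X2.64 Y2.64
G1 X9.00 Y0.00
G1 X15.36 Y2.64
G1 X18.00 Y9.00
; layer 3
G0 Z18.00
G0 X18.00 Y9.00
G1 X15.36 Y15.36
G1 X9.00 Y18.00
G1 X2.64 Y15.36
G1 X0.00 Y9.00
G1 X2.64 Y2.64
G1 X9.00 Y0.00
G1 X15.36 Y2.64
G1 X18.00 Y9.00
M2 ; end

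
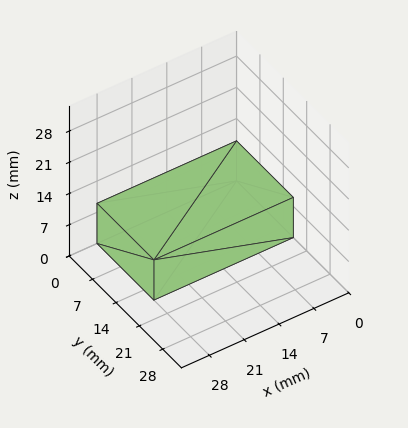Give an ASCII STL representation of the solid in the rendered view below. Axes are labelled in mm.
Reading the render: the shape is a rectangular box, roughly 28 × 17 mm footprint and 9 mm tall (dimensions read to the nearest mm from the axis ticks). For the STL, each face is triangulated and given an outward normal.

solid part
  facet normal 0.0000 0.0000 -1.0000
    outer loop
      vertex 28.000 17.000 0.000
      vertex 28.000 0.000 0.000
      vertex 0.000 0.000 0.000
    endloop
  endfacet
  facet normal 0.0000 0.0000 -1.0000
    outer loop
      vertex 0.000 17.000 0.000
      vertex 28.000 17.000 0.000
      vertex 0.000 0.000 0.000
    endloop
  endfacet
  facet normal 0.0000 0.0000 1.0000
    outer loop
      vertex 0.000 0.000 9.000
      vertex 28.000 0.000 9.000
      vertex 28.000 17.000 9.000
    endloop
  endfacet
  facet normal 0.0000 0.0000 1.0000
    outer loop
      vertex 0.000 0.000 9.000
      vertex 28.000 17.000 9.000
      vertex 0.000 17.000 9.000
    endloop
  endfacet
  facet normal 0.0000 -1.0000 0.0000
    outer loop
      vertex 0.000 0.000 0.000
      vertex 28.000 0.000 0.000
      vertex 28.000 0.000 9.000
    endloop
  endfacet
  facet normal 0.0000 -1.0000 0.0000
    outer loop
      vertex 0.000 0.000 0.000
      vertex 28.000 0.000 9.000
      vertex 0.000 0.000 9.000
    endloop
  endfacet
  facet normal 0.0000 1.0000 0.0000
    outer loop
      vertex 28.000 17.000 9.000
      vertex 28.000 17.000 0.000
      vertex 0.000 17.000 0.000
    endloop
  endfacet
  facet normal 0.0000 1.0000 0.0000
    outer loop
      vertex 0.000 17.000 9.000
      vertex 28.000 17.000 9.000
      vertex 0.000 17.000 0.000
    endloop
  endfacet
  facet normal -1.0000 0.0000 0.0000
    outer loop
      vertex 0.000 17.000 9.000
      vertex 0.000 17.000 0.000
      vertex 0.000 0.000 0.000
    endloop
  endfacet
  facet normal -1.0000 0.0000 0.0000
    outer loop
      vertex 0.000 0.000 9.000
      vertex 0.000 17.000 9.000
      vertex 0.000 0.000 0.000
    endloop
  endfacet
  facet normal 1.0000 0.0000 0.0000
    outer loop
      vertex 28.000 0.000 0.000
      vertex 28.000 17.000 0.000
      vertex 28.000 17.000 9.000
    endloop
  endfacet
  facet normal 1.0000 0.0000 0.0000
    outer loop
      vertex 28.000 0.000 0.000
      vertex 28.000 17.000 9.000
      vertex 28.000 0.000 9.000
    endloop
  endfacet
endsolid part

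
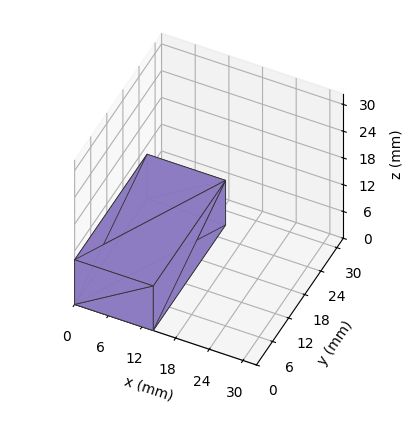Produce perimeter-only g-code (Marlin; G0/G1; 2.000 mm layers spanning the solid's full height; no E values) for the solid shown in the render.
Reading the render: the shape is a rectangular box, roughly 14 × 27 mm footprint and 10 mm tall (dimensions read to the nearest mm from the axis ticks). For the g-code, the solid's height is divided into equal slices at the stated Δz and each level perimeter traced with G1 moves after a G0 lift.

; perimeter-only toolpath
G21 ; units = mm
G90 ; absolute positioning
G28 ; home
; layer 1
G0 Z2.000
G0 X0.000 Y0.000
G1 X14.000 Y0.000
G1 X14.000 Y27.000
G1 X0.000 Y27.000
G1 X0.000 Y0.000
; layer 2
G0 Z4.000
G0 X0.000 Y0.000
G1 X14.000 Y0.000
G1 X14.000 Y27.000
G1 X0.000 Y27.000
G1 X0.000 Y0.000
; layer 3
G0 Z6.000
G0 X0.000 Y0.000
G1 X14.000 Y0.000
G1 X14.000 Y27.000
G1 X0.000 Y27.000
G1 X0.000 Y0.000
; layer 4
G0 Z8.000
G0 X0.000 Y0.000
G1 X14.000 Y0.000
G1 X14.000 Y27.000
G1 X0.000 Y27.000
G1 X0.000 Y0.000
; layer 5
G0 Z10.000
G0 X0.000 Y0.000
G1 X14.000 Y0.000
G1 X14.000 Y27.000
G1 X0.000 Y27.000
G1 X0.000 Y0.000
M2 ; end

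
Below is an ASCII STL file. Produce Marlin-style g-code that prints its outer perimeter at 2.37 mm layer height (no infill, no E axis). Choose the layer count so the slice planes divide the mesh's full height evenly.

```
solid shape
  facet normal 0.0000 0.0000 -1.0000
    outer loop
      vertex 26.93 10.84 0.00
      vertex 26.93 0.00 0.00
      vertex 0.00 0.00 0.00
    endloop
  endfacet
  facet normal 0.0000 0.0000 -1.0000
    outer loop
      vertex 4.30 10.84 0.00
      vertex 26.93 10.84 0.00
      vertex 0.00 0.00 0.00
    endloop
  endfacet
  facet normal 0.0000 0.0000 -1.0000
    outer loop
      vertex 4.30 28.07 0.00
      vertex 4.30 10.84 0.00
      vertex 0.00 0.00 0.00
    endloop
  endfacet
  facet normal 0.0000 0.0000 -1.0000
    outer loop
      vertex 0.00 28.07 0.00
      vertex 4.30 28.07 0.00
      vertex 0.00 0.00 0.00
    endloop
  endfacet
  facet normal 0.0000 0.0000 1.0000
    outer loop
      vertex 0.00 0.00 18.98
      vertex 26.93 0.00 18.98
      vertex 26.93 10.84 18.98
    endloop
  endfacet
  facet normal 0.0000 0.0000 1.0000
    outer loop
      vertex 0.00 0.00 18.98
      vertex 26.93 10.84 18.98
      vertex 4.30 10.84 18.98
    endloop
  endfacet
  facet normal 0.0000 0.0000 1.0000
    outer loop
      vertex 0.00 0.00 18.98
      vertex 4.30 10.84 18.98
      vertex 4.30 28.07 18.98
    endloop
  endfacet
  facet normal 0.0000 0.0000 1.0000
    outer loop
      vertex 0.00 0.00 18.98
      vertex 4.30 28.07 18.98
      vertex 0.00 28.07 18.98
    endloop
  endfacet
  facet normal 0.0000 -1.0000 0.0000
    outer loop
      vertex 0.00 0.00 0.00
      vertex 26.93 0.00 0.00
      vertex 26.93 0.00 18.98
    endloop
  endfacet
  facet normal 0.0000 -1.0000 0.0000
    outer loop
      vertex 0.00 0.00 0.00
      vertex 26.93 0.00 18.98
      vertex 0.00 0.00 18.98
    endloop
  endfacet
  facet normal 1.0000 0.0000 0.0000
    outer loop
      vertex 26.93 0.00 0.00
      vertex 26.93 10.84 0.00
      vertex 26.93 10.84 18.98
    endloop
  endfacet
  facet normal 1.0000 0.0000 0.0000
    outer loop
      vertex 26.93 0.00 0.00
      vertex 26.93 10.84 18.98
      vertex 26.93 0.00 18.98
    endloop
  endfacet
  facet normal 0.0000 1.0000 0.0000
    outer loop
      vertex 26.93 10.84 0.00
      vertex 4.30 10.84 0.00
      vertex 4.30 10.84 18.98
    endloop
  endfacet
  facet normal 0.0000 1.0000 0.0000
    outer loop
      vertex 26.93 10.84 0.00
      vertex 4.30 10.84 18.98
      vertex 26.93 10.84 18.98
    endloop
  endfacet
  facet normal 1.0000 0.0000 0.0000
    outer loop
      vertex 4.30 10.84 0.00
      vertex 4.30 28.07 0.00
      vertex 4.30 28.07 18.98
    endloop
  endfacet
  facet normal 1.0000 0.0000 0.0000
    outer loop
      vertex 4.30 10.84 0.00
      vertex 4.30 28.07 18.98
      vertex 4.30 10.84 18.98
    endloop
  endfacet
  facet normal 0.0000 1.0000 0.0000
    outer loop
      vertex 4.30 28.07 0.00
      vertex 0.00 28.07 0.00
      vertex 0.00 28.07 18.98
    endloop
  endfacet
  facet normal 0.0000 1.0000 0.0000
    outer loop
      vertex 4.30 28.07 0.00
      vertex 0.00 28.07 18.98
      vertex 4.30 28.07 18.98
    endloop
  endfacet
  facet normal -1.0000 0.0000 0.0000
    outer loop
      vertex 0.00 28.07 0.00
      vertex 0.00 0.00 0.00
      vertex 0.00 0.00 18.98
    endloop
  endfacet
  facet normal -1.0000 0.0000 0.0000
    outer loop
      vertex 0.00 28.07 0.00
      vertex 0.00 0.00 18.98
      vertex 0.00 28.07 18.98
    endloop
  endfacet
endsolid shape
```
; perimeter-only toolpath
G21 ; units = mm
G90 ; absolute positioning
G28 ; home
; layer 1
G0 Z2.37
G0 X0.00 Y0.00
G1 X26.93 Y0.00
G1 X26.93 Y10.84
G1 X4.30 Y10.84
G1 X4.30 Y28.07
G1 X0.00 Y28.07
G1 X0.00 Y0.00
; layer 2
G0 Z4.75
G0 X0.00 Y0.00
G1 X26.93 Y0.00
G1 X26.93 Y10.84
G1 X4.30 Y10.84
G1 X4.30 Y28.07
G1 X0.00 Y28.07
G1 X0.00 Y0.00
; layer 3
G0 Z7.12
G0 X0.00 Y0.00
G1 X26.93 Y0.00
G1 X26.93 Y10.84
G1 X4.30 Y10.84
G1 X4.30 Y28.07
G1 X0.00 Y28.07
G1 X0.00 Y0.00
; layer 4
G0 Z9.49
G0 X0.00 Y0.00
G1 X26.93 Y0.00
G1 X26.93 Y10.84
G1 X4.30 Y10.84
G1 X4.30 Y28.07
G1 X0.00 Y28.07
G1 X0.00 Y0.00
; layer 5
G0 Z11.86
G0 X0.00 Y0.00
G1 X26.93 Y0.00
G1 X26.93 Y10.84
G1 X4.30 Y10.84
G1 X4.30 Y28.07
G1 X0.00 Y28.07
G1 X0.00 Y0.00
; layer 6
G0 Z14.23
G0 X0.00 Y0.00
G1 X26.93 Y0.00
G1 X26.93 Y10.84
G1 X4.30 Y10.84
G1 X4.30 Y28.07
G1 X0.00 Y28.07
G1 X0.00 Y0.00
; layer 7
G0 Z16.61
G0 X0.00 Y0.00
G1 X26.93 Y0.00
G1 X26.93 Y10.84
G1 X4.30 Y10.84
G1 X4.30 Y28.07
G1 X0.00 Y28.07
G1 X0.00 Y0.00
; layer 8
G0 Z18.98
G0 X0.00 Y0.00
G1 X26.93 Y0.00
G1 X26.93 Y10.84
G1 X4.30 Y10.84
G1 X4.30 Y28.07
G1 X0.00 Y28.07
G1 X0.00 Y0.00
M2 ; end

The solid is an L-shaped prism: outer 26.9 × 28.1 mm, arm thicknesses ≈ 10.8 mm (horizontal) and 4.3 mm (vertical), extruded 19 mm in z. Slicing at Δz = 2.37 mm — 8 equal slices spanning the solid's height, so layer i sits at z = i·h/8 — gives 8 non-empty perimeters. Each is a 6-segment closed polygon; G0 lifts to the layer z and rapids to the start vertex, then G1 traces the edges.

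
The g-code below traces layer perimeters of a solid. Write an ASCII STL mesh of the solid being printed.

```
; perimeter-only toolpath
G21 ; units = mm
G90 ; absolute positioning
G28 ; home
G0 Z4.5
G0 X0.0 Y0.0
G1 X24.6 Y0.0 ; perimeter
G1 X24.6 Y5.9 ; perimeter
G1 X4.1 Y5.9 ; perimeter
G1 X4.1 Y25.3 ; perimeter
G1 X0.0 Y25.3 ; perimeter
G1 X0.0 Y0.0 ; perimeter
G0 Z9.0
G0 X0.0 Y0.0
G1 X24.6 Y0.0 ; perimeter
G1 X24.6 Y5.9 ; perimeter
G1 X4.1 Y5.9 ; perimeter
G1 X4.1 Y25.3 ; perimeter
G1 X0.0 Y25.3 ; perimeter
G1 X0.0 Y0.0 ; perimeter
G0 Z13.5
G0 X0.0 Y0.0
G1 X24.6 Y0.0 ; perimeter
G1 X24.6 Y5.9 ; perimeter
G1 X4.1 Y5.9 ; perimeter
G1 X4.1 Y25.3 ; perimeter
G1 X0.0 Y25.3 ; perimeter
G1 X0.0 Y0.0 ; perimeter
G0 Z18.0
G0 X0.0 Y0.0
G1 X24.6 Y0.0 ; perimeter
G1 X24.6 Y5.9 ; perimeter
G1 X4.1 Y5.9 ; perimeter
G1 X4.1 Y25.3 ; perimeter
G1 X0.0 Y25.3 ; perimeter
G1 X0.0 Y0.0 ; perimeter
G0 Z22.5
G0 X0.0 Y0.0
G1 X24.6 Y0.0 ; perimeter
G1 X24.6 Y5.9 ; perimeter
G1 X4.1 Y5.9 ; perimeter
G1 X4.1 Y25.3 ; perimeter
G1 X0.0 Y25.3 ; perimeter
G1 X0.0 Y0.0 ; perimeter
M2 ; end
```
solid part
  facet normal 0.0000 0.0000 -1.0000
    outer loop
      vertex 24.6 5.9 0.0
      vertex 24.6 0.0 0.0
      vertex 0.0 0.0 0.0
    endloop
  endfacet
  facet normal 0.0000 0.0000 -1.0000
    outer loop
      vertex 4.1 5.9 0.0
      vertex 24.6 5.9 0.0
      vertex 0.0 0.0 0.0
    endloop
  endfacet
  facet normal 0.0000 0.0000 -1.0000
    outer loop
      vertex 4.1 25.3 0.0
      vertex 4.1 5.9 0.0
      vertex 0.0 0.0 0.0
    endloop
  endfacet
  facet normal 0.0000 0.0000 -1.0000
    outer loop
      vertex 0.0 25.3 0.0
      vertex 4.1 25.3 0.0
      vertex 0.0 0.0 0.0
    endloop
  endfacet
  facet normal 0.0000 0.0000 1.0000
    outer loop
      vertex 0.0 0.0 22.5
      vertex 24.6 0.0 22.5
      vertex 24.6 5.9 22.5
    endloop
  endfacet
  facet normal 0.0000 0.0000 1.0000
    outer loop
      vertex 0.0 0.0 22.5
      vertex 24.6 5.9 22.5
      vertex 4.1 5.9 22.5
    endloop
  endfacet
  facet normal 0.0000 0.0000 1.0000
    outer loop
      vertex 0.0 0.0 22.5
      vertex 4.1 5.9 22.5
      vertex 4.1 25.3 22.5
    endloop
  endfacet
  facet normal 0.0000 0.0000 1.0000
    outer loop
      vertex 0.0 0.0 22.5
      vertex 4.1 25.3 22.5
      vertex 0.0 25.3 22.5
    endloop
  endfacet
  facet normal 0.0000 -1.0000 0.0000
    outer loop
      vertex 0.0 0.0 0.0
      vertex 24.6 0.0 0.0
      vertex 24.6 0.0 22.5
    endloop
  endfacet
  facet normal 0.0000 -1.0000 0.0000
    outer loop
      vertex 0.0 0.0 0.0
      vertex 24.6 0.0 22.5
      vertex 0.0 0.0 22.5
    endloop
  endfacet
  facet normal 1.0000 0.0000 0.0000
    outer loop
      vertex 24.6 0.0 0.0
      vertex 24.6 5.9 0.0
      vertex 24.6 5.9 22.5
    endloop
  endfacet
  facet normal 1.0000 0.0000 0.0000
    outer loop
      vertex 24.6 0.0 0.0
      vertex 24.6 5.9 22.5
      vertex 24.6 0.0 22.5
    endloop
  endfacet
  facet normal 0.0000 1.0000 0.0000
    outer loop
      vertex 24.6 5.9 0.0
      vertex 4.1 5.9 0.0
      vertex 4.1 5.9 22.5
    endloop
  endfacet
  facet normal 0.0000 1.0000 0.0000
    outer loop
      vertex 24.6 5.9 0.0
      vertex 4.1 5.9 22.5
      vertex 24.6 5.9 22.5
    endloop
  endfacet
  facet normal 1.0000 0.0000 0.0000
    outer loop
      vertex 4.1 5.9 0.0
      vertex 4.1 25.3 0.0
      vertex 4.1 25.3 22.5
    endloop
  endfacet
  facet normal 1.0000 0.0000 0.0000
    outer loop
      vertex 4.1 5.9 0.0
      vertex 4.1 25.3 22.5
      vertex 4.1 5.9 22.5
    endloop
  endfacet
  facet normal 0.0000 1.0000 0.0000
    outer loop
      vertex 4.1 25.3 0.0
      vertex 0.0 25.3 0.0
      vertex 0.0 25.3 22.5
    endloop
  endfacet
  facet normal 0.0000 1.0000 0.0000
    outer loop
      vertex 4.1 25.3 0.0
      vertex 0.0 25.3 22.5
      vertex 4.1 25.3 22.5
    endloop
  endfacet
  facet normal -1.0000 0.0000 0.0000
    outer loop
      vertex 0.0 25.3 0.0
      vertex 0.0 0.0 0.0
      vertex 0.0 0.0 22.5
    endloop
  endfacet
  facet normal -1.0000 0.0000 0.0000
    outer loop
      vertex 0.0 25.3 0.0
      vertex 0.0 0.0 22.5
      vertex 0.0 25.3 22.5
    endloop
  endfacet
endsolid part

The G0 Z moves step by Δz≈4.5 mm. Every layer's G1 loop is the same polygon, so the solid is a straight extrusion of it from z=0 to z≈22.5. Closing with flat bottom and top caps and triangulating gives 20 facets — an L-shaped prism: outer 24.6 × 25.3 mm, arm thicknesses ≈ 5.9 mm (horizontal) and 4.1 mm (vertical), extruded 22.5 mm in z.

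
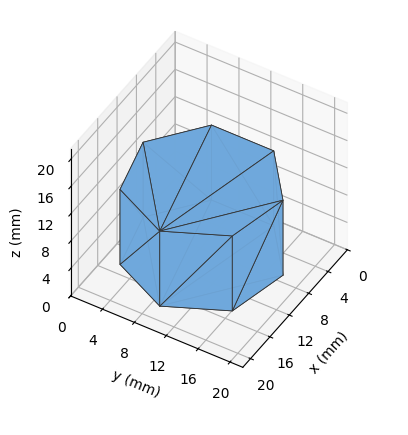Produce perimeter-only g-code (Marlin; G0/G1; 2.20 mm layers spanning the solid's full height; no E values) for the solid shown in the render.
Reading the render: the shape is a regular 7-sided prism (a cylinder approximated with 7 flat sides), circumscribed radius ≈ 9 mm, height ≈ 11 mm (dimensions read to the nearest mm from the axis ticks). For the g-code, the solid's height is divided into equal slices at the stated Δz and each level perimeter traced with G1 moves after a G0 lift.

; perimeter-only toolpath
G21 ; units = mm
G90 ; absolute positioning
G28 ; home
; layer 1
G0 Z2.20
G0 X18.00 Y9.00
G1 X14.61 Y16.04
G1 X7.00 Y17.77
G1 X0.89 Y12.90
G1 X0.89 Y5.10
G1 X7.00 Y0.23
G1 X14.61 Y1.96
G1 X18.00 Y9.00
; layer 2
G0 Z4.40
G0 X18.00 Y9.00
G1 X14.61 Y16.04
G1 X7.00 Y17.77
G1 X0.89 Y12.90
G1 X0.89 Y5.10
G1 X7.00 Y0.23
G1 X14.61 Y1.96
G1 X18.00 Y9.00
; layer 3
G0 Z6.60
G0 X18.00 Y9.00
G1 X14.61 Y16.04
G1 X7.00 Y17.77
G1 X0.89 Y12.90
G1 X0.89 Y5.10
G1 X7.00 Y0.23
G1 X14.61 Y1.96
G1 X18.00 Y9.00
; layer 4
G0 Z8.80
G0 X18.00 Y9.00
G1 X14.61 Y16.04
G1 X7.00 Y17.77
G1 X0.89 Y12.90
G1 X0.89 Y5.10
G1 X7.00 Y0.23
G1 X14.61 Y1.96
G1 X18.00 Y9.00
; layer 5
G0 Z11.00
G0 X18.00 Y9.00
G1 X14.61 Y16.04
G1 X7.00 Y17.77
G1 X0.89 Y12.90
G1 X0.89 Y5.10
G1 X7.00 Y0.23
G1 X14.61 Y1.96
G1 X18.00 Y9.00
M2 ; end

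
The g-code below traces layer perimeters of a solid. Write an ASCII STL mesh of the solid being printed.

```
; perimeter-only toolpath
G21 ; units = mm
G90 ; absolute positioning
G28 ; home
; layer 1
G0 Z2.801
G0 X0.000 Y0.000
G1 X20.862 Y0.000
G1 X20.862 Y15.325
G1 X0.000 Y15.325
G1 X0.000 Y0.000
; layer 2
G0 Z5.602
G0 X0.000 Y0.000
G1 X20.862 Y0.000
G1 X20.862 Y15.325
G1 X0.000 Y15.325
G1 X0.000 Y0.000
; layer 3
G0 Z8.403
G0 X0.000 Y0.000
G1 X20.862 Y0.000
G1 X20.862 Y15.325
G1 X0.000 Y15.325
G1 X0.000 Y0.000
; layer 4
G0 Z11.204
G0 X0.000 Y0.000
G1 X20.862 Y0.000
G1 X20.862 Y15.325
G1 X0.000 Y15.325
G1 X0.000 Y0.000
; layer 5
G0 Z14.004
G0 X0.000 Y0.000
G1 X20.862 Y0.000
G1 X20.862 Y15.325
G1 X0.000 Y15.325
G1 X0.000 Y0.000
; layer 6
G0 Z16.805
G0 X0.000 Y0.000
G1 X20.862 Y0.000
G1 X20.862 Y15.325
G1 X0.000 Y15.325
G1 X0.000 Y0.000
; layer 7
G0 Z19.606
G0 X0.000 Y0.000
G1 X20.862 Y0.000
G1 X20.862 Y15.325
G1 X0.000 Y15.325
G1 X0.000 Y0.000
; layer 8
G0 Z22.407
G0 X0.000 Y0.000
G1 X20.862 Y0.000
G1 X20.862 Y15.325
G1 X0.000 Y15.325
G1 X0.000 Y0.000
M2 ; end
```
solid part
  facet normal 0.0000 0.0000 -1.0000
    outer loop
      vertex 20.862 15.325 0.000
      vertex 20.862 0.000 0.000
      vertex 0.000 0.000 0.000
    endloop
  endfacet
  facet normal 0.0000 0.0000 -1.0000
    outer loop
      vertex 0.000 15.325 0.000
      vertex 20.862 15.325 0.000
      vertex 0.000 0.000 0.000
    endloop
  endfacet
  facet normal 0.0000 0.0000 1.0000
    outer loop
      vertex 0.000 0.000 22.407
      vertex 20.862 0.000 22.407
      vertex 20.862 15.325 22.407
    endloop
  endfacet
  facet normal 0.0000 0.0000 1.0000
    outer loop
      vertex 0.000 0.000 22.407
      vertex 20.862 15.325 22.407
      vertex 0.000 15.325 22.407
    endloop
  endfacet
  facet normal 0.0000 -1.0000 0.0000
    outer loop
      vertex 0.000 0.000 0.000
      vertex 20.862 0.000 0.000
      vertex 20.862 0.000 22.407
    endloop
  endfacet
  facet normal 0.0000 -1.0000 0.0000
    outer loop
      vertex 0.000 0.000 0.000
      vertex 20.862 0.000 22.407
      vertex 0.000 0.000 22.407
    endloop
  endfacet
  facet normal 0.0000 1.0000 0.0000
    outer loop
      vertex 20.862 15.325 22.407
      vertex 20.862 15.325 0.000
      vertex 0.000 15.325 0.000
    endloop
  endfacet
  facet normal 0.0000 1.0000 0.0000
    outer loop
      vertex 0.000 15.325 22.407
      vertex 20.862 15.325 22.407
      vertex 0.000 15.325 0.000
    endloop
  endfacet
  facet normal -1.0000 0.0000 0.0000
    outer loop
      vertex 0.000 15.325 22.407
      vertex 0.000 15.325 0.000
      vertex 0.000 0.000 0.000
    endloop
  endfacet
  facet normal -1.0000 0.0000 0.0000
    outer loop
      vertex 0.000 0.000 22.407
      vertex 0.000 15.325 22.407
      vertex 0.000 0.000 0.000
    endloop
  endfacet
  facet normal 1.0000 0.0000 0.0000
    outer loop
      vertex 20.862 0.000 0.000
      vertex 20.862 15.325 0.000
      vertex 20.862 15.325 22.407
    endloop
  endfacet
  facet normal 1.0000 0.0000 0.0000
    outer loop
      vertex 20.862 0.000 0.000
      vertex 20.862 15.325 22.407
      vertex 20.862 0.000 22.407
    endloop
  endfacet
endsolid part

The G0 Z moves step by Δz≈2.801 mm. Every layer's G1 loop is the same polygon, so the solid is a straight extrusion of it from z=0 to z≈22.4. Closing with flat bottom and top caps and triangulating gives 12 facets — a rectangular box, roughly 20.9 × 15.3 mm footprint and 22.4 mm tall.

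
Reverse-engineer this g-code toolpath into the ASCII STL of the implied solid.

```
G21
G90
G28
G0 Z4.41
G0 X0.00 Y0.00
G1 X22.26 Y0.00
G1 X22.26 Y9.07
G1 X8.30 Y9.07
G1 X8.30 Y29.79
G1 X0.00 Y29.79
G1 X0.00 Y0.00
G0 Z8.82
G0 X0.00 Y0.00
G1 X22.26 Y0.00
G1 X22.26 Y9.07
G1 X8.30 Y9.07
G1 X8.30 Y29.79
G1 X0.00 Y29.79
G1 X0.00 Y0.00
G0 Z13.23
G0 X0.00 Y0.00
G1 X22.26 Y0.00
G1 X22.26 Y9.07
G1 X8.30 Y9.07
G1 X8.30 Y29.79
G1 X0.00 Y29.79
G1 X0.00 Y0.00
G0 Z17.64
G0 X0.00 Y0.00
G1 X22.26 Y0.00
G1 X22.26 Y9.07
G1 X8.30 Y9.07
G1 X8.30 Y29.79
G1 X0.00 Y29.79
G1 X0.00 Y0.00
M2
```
solid part
  facet normal 0.0000 0.0000 -1.0000
    outer loop
      vertex 22.26 9.07 0.00
      vertex 22.26 0.00 0.00
      vertex 0.00 0.00 0.00
    endloop
  endfacet
  facet normal 0.0000 0.0000 -1.0000
    outer loop
      vertex 8.30 9.07 0.00
      vertex 22.26 9.07 0.00
      vertex 0.00 0.00 0.00
    endloop
  endfacet
  facet normal 0.0000 0.0000 -1.0000
    outer loop
      vertex 8.30 29.79 0.00
      vertex 8.30 9.07 0.00
      vertex 0.00 0.00 0.00
    endloop
  endfacet
  facet normal 0.0000 0.0000 -1.0000
    outer loop
      vertex 0.00 29.79 0.00
      vertex 8.30 29.79 0.00
      vertex 0.00 0.00 0.00
    endloop
  endfacet
  facet normal 0.0000 0.0000 1.0000
    outer loop
      vertex 0.00 0.00 17.64
      vertex 22.26 0.00 17.64
      vertex 22.26 9.07 17.64
    endloop
  endfacet
  facet normal 0.0000 0.0000 1.0000
    outer loop
      vertex 0.00 0.00 17.64
      vertex 22.26 9.07 17.64
      vertex 8.30 9.07 17.64
    endloop
  endfacet
  facet normal 0.0000 0.0000 1.0000
    outer loop
      vertex 0.00 0.00 17.64
      vertex 8.30 9.07 17.64
      vertex 8.30 29.79 17.64
    endloop
  endfacet
  facet normal 0.0000 0.0000 1.0000
    outer loop
      vertex 0.00 0.00 17.64
      vertex 8.30 29.79 17.64
      vertex 0.00 29.79 17.64
    endloop
  endfacet
  facet normal 0.0000 -1.0000 0.0000
    outer loop
      vertex 0.00 0.00 0.00
      vertex 22.26 0.00 0.00
      vertex 22.26 0.00 17.64
    endloop
  endfacet
  facet normal 0.0000 -1.0000 0.0000
    outer loop
      vertex 0.00 0.00 0.00
      vertex 22.26 0.00 17.64
      vertex 0.00 0.00 17.64
    endloop
  endfacet
  facet normal 1.0000 0.0000 0.0000
    outer loop
      vertex 22.26 0.00 0.00
      vertex 22.26 9.07 0.00
      vertex 22.26 9.07 17.64
    endloop
  endfacet
  facet normal 1.0000 0.0000 0.0000
    outer loop
      vertex 22.26 0.00 0.00
      vertex 22.26 9.07 17.64
      vertex 22.26 0.00 17.64
    endloop
  endfacet
  facet normal 0.0000 1.0000 0.0000
    outer loop
      vertex 22.26 9.07 0.00
      vertex 8.30 9.07 0.00
      vertex 8.30 9.07 17.64
    endloop
  endfacet
  facet normal 0.0000 1.0000 0.0000
    outer loop
      vertex 22.26 9.07 0.00
      vertex 8.30 9.07 17.64
      vertex 22.26 9.07 17.64
    endloop
  endfacet
  facet normal 1.0000 0.0000 0.0000
    outer loop
      vertex 8.30 9.07 0.00
      vertex 8.30 29.79 0.00
      vertex 8.30 29.79 17.64
    endloop
  endfacet
  facet normal 1.0000 0.0000 0.0000
    outer loop
      vertex 8.30 9.07 0.00
      vertex 8.30 29.79 17.64
      vertex 8.30 9.07 17.64
    endloop
  endfacet
  facet normal 0.0000 1.0000 0.0000
    outer loop
      vertex 8.30 29.79 0.00
      vertex 0.00 29.79 0.00
      vertex 0.00 29.79 17.64
    endloop
  endfacet
  facet normal 0.0000 1.0000 0.0000
    outer loop
      vertex 8.30 29.79 0.00
      vertex 0.00 29.79 17.64
      vertex 8.30 29.79 17.64
    endloop
  endfacet
  facet normal -1.0000 0.0000 0.0000
    outer loop
      vertex 0.00 29.79 0.00
      vertex 0.00 0.00 0.00
      vertex 0.00 0.00 17.64
    endloop
  endfacet
  facet normal -1.0000 0.0000 0.0000
    outer loop
      vertex 0.00 29.79 0.00
      vertex 0.00 0.00 17.64
      vertex 0.00 29.79 17.64
    endloop
  endfacet
endsolid part

The G0 Z moves step by Δz≈4.41 mm. Every layer's G1 loop is the same polygon, so the solid is a straight extrusion of it from z=0 to z≈17.6. Closing with flat bottom and top caps and triangulating gives 20 facets — an L-shaped prism: outer 22.3 × 29.8 mm, arm thicknesses ≈ 9.07 mm (horizontal) and 8.3 mm (vertical), extruded 17.6 mm in z.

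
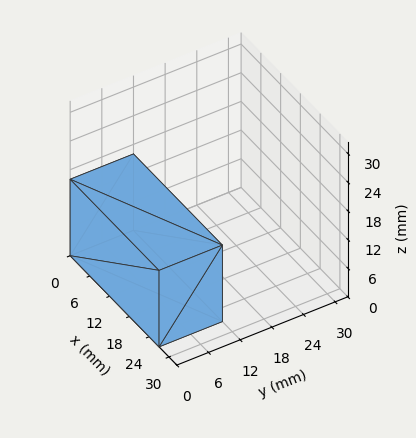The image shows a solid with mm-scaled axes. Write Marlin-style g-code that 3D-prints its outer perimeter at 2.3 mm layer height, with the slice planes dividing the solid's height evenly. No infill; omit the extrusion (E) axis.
Reading the render: the shape is a rectangular box, roughly 27 × 12 mm footprint and 16 mm tall (dimensions read to the nearest mm from the axis ticks). For the g-code, the solid's height is divided into equal slices at the stated Δz and each level perimeter traced with G1 moves after a G0 lift.

; perimeter-only toolpath
G21 ; units = mm
G90 ; absolute positioning
G28 ; home
; layer 1
G0 Z2.3
G0 X0.0 Y0.0
G1 X27.0 Y0.0
G1 X27.0 Y12.0
G1 X0.0 Y12.0
G1 X0.0 Y0.0
; layer 2
G0 Z4.6
G0 X0.0 Y0.0
G1 X27.0 Y0.0
G1 X27.0 Y12.0
G1 X0.0 Y12.0
G1 X0.0 Y0.0
; layer 3
G0 Z6.9
G0 X0.0 Y0.0
G1 X27.0 Y0.0
G1 X27.0 Y12.0
G1 X0.0 Y12.0
G1 X0.0 Y0.0
; layer 4
G0 Z9.1
G0 X0.0 Y0.0
G1 X27.0 Y0.0
G1 X27.0 Y12.0
G1 X0.0 Y12.0
G1 X0.0 Y0.0
; layer 5
G0 Z11.4
G0 X0.0 Y0.0
G1 X27.0 Y0.0
G1 X27.0 Y12.0
G1 X0.0 Y12.0
G1 X0.0 Y0.0
; layer 6
G0 Z13.7
G0 X0.0 Y0.0
G1 X27.0 Y0.0
G1 X27.0 Y12.0
G1 X0.0 Y12.0
G1 X0.0 Y0.0
; layer 7
G0 Z16.0
G0 X0.0 Y0.0
G1 X27.0 Y0.0
G1 X27.0 Y12.0
G1 X0.0 Y12.0
G1 X0.0 Y0.0
M2 ; end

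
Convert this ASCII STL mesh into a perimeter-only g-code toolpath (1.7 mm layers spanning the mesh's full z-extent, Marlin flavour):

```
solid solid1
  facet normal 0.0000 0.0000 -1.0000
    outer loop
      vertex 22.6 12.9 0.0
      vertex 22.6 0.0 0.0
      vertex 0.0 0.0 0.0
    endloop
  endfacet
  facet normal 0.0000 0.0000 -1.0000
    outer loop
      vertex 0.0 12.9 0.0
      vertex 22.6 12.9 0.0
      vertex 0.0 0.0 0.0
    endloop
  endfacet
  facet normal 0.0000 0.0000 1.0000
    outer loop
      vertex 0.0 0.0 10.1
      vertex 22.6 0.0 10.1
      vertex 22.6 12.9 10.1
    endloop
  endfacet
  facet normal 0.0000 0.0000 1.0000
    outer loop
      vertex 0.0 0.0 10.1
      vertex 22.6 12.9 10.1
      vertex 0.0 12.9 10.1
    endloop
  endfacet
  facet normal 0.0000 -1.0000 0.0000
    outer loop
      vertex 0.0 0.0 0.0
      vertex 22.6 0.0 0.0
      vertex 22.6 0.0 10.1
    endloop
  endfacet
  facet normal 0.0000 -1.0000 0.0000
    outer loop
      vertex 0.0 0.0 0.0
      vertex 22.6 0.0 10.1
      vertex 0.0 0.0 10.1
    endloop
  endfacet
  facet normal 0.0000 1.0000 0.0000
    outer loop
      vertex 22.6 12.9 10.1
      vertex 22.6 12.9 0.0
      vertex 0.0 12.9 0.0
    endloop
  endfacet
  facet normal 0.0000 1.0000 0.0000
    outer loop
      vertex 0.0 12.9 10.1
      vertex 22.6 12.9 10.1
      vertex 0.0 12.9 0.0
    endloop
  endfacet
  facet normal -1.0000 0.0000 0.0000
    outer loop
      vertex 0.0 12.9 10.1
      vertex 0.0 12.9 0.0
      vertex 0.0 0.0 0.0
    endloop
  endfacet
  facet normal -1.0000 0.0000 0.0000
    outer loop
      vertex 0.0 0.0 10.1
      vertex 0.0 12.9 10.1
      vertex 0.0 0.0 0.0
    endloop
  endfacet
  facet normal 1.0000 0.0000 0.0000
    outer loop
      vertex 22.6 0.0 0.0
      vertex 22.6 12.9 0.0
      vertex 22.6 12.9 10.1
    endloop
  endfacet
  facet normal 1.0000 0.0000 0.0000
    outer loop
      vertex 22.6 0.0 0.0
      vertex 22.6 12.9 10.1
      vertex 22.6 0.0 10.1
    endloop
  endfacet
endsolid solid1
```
; perimeter-only toolpath
G21 ; units = mm
G90 ; absolute positioning
G28 ; home
; layer 1
G0 Z1.7
G0 X0.0 Y0.0
G1 X22.6 Y0.0
G1 X22.6 Y12.9
G1 X0.0 Y12.9
G1 X0.0 Y0.0
; layer 2
G0 Z3.4
G0 X0.0 Y0.0
G1 X22.6 Y0.0
G1 X22.6 Y12.9
G1 X0.0 Y12.9
G1 X0.0 Y0.0
; layer 3
G0 Z5.0
G0 X0.0 Y0.0
G1 X22.6 Y0.0
G1 X22.6 Y12.9
G1 X0.0 Y12.9
G1 X0.0 Y0.0
; layer 4
G0 Z6.7
G0 X0.0 Y0.0
G1 X22.6 Y0.0
G1 X22.6 Y12.9
G1 X0.0 Y12.9
G1 X0.0 Y0.0
; layer 5
G0 Z8.4
G0 X0.0 Y0.0
G1 X22.6 Y0.0
G1 X22.6 Y12.9
G1 X0.0 Y12.9
G1 X0.0 Y0.0
; layer 6
G0 Z10.1
G0 X0.0 Y0.0
G1 X22.6 Y0.0
G1 X22.6 Y12.9
G1 X0.0 Y12.9
G1 X0.0 Y0.0
M2 ; end

The solid is a rectangular box, roughly 22.6 × 12.9 mm footprint and 10.1 mm tall. Slicing at Δz = 1.7 mm — 6 equal slices spanning the solid's height, so layer i sits at z = i·h/6 — gives 6 non-empty perimeters. Each is a 4-segment closed polygon; G0 lifts to the layer z and rapids to the start vertex, then G1 traces the edges.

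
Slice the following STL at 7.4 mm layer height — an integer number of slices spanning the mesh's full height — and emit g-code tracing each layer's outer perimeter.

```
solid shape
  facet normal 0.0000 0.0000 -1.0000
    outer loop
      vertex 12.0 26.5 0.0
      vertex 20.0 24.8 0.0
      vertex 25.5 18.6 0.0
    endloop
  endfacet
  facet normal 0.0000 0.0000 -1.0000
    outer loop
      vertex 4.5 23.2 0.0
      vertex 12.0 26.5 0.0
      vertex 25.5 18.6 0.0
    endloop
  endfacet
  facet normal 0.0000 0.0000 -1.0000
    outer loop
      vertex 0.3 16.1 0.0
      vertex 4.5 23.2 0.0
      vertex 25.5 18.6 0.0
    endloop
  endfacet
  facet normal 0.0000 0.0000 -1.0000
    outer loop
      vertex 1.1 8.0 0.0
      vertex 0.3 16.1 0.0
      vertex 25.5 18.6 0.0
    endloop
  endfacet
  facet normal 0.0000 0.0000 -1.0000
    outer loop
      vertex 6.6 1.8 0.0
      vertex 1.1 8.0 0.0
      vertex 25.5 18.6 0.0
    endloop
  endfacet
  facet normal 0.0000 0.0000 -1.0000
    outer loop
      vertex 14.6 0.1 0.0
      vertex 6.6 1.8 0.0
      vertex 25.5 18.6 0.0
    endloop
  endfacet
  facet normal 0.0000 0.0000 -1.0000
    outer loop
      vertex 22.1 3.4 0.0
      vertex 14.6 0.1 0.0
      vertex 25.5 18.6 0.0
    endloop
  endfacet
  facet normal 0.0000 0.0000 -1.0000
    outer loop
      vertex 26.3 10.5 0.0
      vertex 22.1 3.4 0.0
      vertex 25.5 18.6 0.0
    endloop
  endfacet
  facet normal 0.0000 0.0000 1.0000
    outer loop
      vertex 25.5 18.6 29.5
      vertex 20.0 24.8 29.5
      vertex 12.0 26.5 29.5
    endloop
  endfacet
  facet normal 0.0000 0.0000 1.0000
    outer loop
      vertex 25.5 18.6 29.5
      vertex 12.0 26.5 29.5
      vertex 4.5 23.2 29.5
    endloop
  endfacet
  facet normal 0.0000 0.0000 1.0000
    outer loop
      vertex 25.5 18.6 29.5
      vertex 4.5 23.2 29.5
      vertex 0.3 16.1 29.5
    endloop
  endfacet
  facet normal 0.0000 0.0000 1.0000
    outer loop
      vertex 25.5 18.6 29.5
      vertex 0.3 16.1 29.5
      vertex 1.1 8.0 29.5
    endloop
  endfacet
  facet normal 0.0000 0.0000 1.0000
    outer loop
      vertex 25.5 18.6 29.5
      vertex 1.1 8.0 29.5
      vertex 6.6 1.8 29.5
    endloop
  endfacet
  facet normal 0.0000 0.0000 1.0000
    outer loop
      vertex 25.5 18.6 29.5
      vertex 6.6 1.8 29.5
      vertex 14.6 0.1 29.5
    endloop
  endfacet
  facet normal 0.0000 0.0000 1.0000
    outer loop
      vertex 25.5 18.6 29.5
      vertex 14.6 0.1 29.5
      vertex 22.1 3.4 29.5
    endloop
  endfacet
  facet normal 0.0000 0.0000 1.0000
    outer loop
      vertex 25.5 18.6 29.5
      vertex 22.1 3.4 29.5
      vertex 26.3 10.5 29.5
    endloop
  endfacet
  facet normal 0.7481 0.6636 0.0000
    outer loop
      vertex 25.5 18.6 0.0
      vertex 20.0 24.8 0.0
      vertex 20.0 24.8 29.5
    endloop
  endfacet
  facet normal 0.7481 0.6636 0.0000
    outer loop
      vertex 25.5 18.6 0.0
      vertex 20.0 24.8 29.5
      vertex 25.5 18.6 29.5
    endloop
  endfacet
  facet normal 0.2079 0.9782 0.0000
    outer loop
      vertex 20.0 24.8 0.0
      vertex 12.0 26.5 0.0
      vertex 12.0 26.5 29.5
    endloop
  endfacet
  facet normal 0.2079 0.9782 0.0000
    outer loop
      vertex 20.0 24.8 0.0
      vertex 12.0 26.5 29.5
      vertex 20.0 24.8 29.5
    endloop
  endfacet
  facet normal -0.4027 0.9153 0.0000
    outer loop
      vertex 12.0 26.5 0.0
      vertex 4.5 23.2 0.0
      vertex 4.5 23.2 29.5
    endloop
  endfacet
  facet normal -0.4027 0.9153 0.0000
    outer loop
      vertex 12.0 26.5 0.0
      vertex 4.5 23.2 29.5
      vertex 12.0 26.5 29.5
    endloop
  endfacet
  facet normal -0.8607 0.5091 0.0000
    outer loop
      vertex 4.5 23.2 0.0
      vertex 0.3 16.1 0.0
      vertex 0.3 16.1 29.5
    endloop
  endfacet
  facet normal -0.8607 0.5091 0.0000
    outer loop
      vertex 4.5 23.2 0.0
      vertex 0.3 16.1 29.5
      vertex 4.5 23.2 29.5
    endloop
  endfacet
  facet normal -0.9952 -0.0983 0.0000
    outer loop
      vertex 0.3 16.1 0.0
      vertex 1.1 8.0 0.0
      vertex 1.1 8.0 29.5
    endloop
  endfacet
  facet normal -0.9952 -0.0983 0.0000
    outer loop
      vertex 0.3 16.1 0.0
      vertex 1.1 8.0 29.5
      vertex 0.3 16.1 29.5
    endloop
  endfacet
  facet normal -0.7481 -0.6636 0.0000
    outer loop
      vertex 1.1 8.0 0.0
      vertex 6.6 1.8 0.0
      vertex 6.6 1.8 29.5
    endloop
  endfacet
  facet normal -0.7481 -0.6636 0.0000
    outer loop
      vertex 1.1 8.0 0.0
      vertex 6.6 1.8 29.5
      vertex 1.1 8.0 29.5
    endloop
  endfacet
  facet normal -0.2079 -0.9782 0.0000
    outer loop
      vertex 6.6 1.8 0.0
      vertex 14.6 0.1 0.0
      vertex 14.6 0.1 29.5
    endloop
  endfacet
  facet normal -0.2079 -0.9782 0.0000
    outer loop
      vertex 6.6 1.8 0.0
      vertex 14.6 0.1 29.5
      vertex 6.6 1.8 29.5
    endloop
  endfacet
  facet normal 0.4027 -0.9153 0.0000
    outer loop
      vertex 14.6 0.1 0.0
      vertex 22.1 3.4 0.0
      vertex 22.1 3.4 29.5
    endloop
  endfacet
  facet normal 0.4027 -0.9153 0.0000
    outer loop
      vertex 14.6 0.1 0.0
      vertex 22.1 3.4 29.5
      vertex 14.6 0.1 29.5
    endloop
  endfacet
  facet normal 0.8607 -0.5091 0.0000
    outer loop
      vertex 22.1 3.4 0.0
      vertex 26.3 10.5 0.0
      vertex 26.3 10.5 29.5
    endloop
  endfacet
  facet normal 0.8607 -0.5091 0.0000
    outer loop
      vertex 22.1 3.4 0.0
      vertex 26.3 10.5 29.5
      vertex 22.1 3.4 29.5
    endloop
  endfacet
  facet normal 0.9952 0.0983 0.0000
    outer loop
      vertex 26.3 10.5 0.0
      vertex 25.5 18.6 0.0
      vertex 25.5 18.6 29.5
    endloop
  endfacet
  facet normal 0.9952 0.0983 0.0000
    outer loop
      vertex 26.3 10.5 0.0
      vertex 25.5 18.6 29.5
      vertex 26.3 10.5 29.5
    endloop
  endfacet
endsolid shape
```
; perimeter-only toolpath
G21 ; units = mm
G90 ; absolute positioning
G28 ; home
; layer 1
G0 Z7.4
G0 X25.5 Y18.6
G1 X20.0 Y24.8
G1 X12.0 Y26.5
G1 X4.5 Y23.2
G1 X0.3 Y16.1
G1 X1.1 Y8.0
G1 X6.6 Y1.8
G1 X14.6 Y0.1
G1 X22.1 Y3.4
G1 X26.3 Y10.5
G1 X25.5 Y18.6
; layer 2
G0 Z14.8
G0 X25.5 Y18.6
G1 X20.0 Y24.8
G1 X12.0 Y26.5
G1 X4.5 Y23.2
G1 X0.3 Y16.1
G1 X1.1 Y8.0
G1 X6.6 Y1.8
G1 X14.6 Y0.1
G1 X22.1 Y3.4
G1 X26.3 Y10.5
G1 X25.5 Y18.6
; layer 3
G0 Z22.1
G0 X25.5 Y18.6
G1 X20.0 Y24.8
G1 X12.0 Y26.5
G1 X4.5 Y23.2
G1 X0.3 Y16.1
G1 X1.1 Y8.0
G1 X6.6 Y1.8
G1 X14.6 Y0.1
G1 X22.1 Y3.4
G1 X26.3 Y10.5
G1 X25.5 Y18.6
; layer 4
G0 Z29.5
G0 X25.5 Y18.6
G1 X20.0 Y24.8
G1 X12.0 Y26.5
G1 X4.5 Y23.2
G1 X0.3 Y16.1
G1 X1.1 Y8.0
G1 X6.6 Y1.8
G1 X14.6 Y0.1
G1 X22.1 Y3.4
G1 X26.3 Y10.5
G1 X25.5 Y18.6
M2 ; end

The solid is a regular 10-sided prism (a cylinder approximated with 10 flat sides), circumscribed radius ≈ 13.3 mm, height ≈ 29.5 mm. Slicing at Δz = 7.4 mm — 4 equal slices spanning the solid's height, so layer i sits at z = i·h/4 — gives 4 non-empty perimeters. Each is a 10-segment closed polygon; G0 lifts to the layer z and rapids to the start vertex, then G1 traces the edges.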